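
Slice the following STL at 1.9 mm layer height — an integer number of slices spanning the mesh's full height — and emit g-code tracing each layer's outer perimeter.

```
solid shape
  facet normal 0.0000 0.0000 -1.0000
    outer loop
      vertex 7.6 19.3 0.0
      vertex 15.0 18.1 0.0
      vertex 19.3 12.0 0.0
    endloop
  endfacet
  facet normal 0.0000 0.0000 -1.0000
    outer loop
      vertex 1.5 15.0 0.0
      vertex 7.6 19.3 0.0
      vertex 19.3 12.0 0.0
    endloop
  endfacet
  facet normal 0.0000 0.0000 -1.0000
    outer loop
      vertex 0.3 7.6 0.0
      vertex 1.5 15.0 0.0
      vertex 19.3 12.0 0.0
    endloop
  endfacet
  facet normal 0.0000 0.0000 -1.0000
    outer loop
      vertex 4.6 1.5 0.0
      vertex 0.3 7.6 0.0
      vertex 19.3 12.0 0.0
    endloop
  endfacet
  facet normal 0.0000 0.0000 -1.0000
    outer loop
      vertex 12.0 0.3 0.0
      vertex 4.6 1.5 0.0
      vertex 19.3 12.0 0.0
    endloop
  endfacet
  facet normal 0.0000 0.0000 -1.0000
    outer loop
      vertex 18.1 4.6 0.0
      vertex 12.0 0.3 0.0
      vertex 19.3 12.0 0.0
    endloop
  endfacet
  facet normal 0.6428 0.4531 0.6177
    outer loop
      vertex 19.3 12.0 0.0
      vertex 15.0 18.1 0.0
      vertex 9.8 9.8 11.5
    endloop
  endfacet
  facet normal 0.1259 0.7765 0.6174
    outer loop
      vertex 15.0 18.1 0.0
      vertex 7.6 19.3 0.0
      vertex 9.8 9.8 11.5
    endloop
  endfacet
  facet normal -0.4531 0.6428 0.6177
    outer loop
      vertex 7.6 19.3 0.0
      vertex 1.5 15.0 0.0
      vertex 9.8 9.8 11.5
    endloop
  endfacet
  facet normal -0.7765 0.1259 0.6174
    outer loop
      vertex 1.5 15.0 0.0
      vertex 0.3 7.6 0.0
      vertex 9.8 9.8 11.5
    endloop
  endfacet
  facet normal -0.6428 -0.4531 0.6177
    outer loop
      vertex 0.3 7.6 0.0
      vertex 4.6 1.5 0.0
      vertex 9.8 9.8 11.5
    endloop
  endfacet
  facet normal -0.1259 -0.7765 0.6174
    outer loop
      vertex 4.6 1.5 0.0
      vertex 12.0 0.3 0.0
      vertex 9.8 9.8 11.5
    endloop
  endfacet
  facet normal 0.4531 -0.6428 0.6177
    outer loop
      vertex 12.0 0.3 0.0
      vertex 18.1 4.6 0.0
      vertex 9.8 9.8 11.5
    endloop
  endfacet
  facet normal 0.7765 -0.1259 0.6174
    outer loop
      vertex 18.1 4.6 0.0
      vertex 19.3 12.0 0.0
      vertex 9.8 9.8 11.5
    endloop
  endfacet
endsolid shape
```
; perimeter-only toolpath
G21 ; units = mm
G90 ; absolute positioning
G28 ; home
; layer 1
G0 Z1.9
G0 X17.7 Y11.6
G1 X14.1 Y16.7
G1 X8.0 Y17.7
G1 X2.9 Y14.1
G1 X1.9 Y8.0
G1 X5.5 Y2.9
G1 X11.6 Y1.9
G1 X16.7 Y5.5
G1 X17.7 Y11.6
; layer 2
G0 Z3.8
G0 X16.1 Y11.3
G1 X13.3 Y15.3
G1 X8.3 Y16.1
G1 X4.3 Y13.3
G1 X3.5 Y8.3
G1 X6.3 Y4.3
G1 X11.3 Y3.5
G1 X15.3 Y6.3
G1 X16.1 Y11.3
; layer 3
G0 Z5.8
G0 X14.6 Y10.9
G1 X12.4 Y14.0
G1 X8.7 Y14.6
G1 X5.7 Y12.4
G1 X5.1 Y8.7
G1 X7.2 Y5.7
G1 X10.9 Y5.1
G1 X14.0 Y7.2
G1 X14.6 Y10.9
; layer 4
G0 Z7.7
G0 X13.0 Y10.5
G1 X11.5 Y12.6
G1 X9.1 Y13.0
G1 X7.0 Y11.5
G1 X6.6 Y9.1
G1 X8.1 Y7.0
G1 X10.5 Y6.6
G1 X12.6 Y8.1
G1 X13.0 Y10.5
; layer 5
G0 Z9.6
G0 X11.4 Y10.2
G1 X10.7 Y11.2
G1 X9.4 Y11.4
G1 X8.4 Y10.7
G1 X8.2 Y9.4
G1 X8.9 Y8.4
G1 X10.2 Y8.2
G1 X11.2 Y8.9
G1 X11.4 Y10.2
M2 ; end

The solid is a regular 8-sided pyramid, base circumscribed radius ≈ 9.8 mm, apex at z ≈ 11.5 mm. Slicing at Δz = 1.9 mm — 6 equal slices spanning the solid's height, so layer i sits at z = i·h/6 — gives 5 non-empty perimeters. Each is a 8-segment closed polygon; G0 lifts to the layer z and rapids to the start vertex, then G1 traces the edges. The cross-section shrinks linearly with z (the slice at the apex is degenerate and omitted).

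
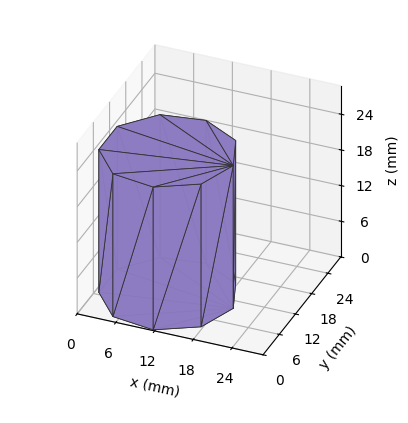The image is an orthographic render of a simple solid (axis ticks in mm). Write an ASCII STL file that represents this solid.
Reading the render: the shape is a regular 9-sided prism (a cylinder approximated with 9 flat sides), circumscribed radius ≈ 10 mm, height ≈ 24 mm (dimensions read to the nearest mm from the axis ticks). For the STL, each face is triangulated and given an outward normal.

solid part
  facet normal 0.0000 0.0000 -1.0000
    outer loop
      vertex 11.7 19.8 0.0
      vertex 17.7 16.4 0.0
      vertex 20.0 10.0 0.0
    endloop
  endfacet
  facet normal 0.0000 0.0000 -1.0000
    outer loop
      vertex 5.0 18.7 0.0
      vertex 11.7 19.8 0.0
      vertex 20.0 10.0 0.0
    endloop
  endfacet
  facet normal 0.0000 0.0000 -1.0000
    outer loop
      vertex 0.6 13.4 0.0
      vertex 5.0 18.7 0.0
      vertex 20.0 10.0 0.0
    endloop
  endfacet
  facet normal 0.0000 0.0000 -1.0000
    outer loop
      vertex 0.6 6.6 0.0
      vertex 0.6 13.4 0.0
      vertex 20.0 10.0 0.0
    endloop
  endfacet
  facet normal 0.0000 0.0000 -1.0000
    outer loop
      vertex 5.0 1.3 0.0
      vertex 0.6 6.6 0.0
      vertex 20.0 10.0 0.0
    endloop
  endfacet
  facet normal 0.0000 0.0000 -1.0000
    outer loop
      vertex 11.7 0.2 0.0
      vertex 5.0 1.3 0.0
      vertex 20.0 10.0 0.0
    endloop
  endfacet
  facet normal 0.0000 0.0000 -1.0000
    outer loop
      vertex 17.7 3.6 0.0
      vertex 11.7 0.2 0.0
      vertex 20.0 10.0 0.0
    endloop
  endfacet
  facet normal 0.0000 0.0000 1.0000
    outer loop
      vertex 20.0 10.0 24.0
      vertex 17.7 16.4 24.0
      vertex 11.7 19.8 24.0
    endloop
  endfacet
  facet normal 0.0000 0.0000 1.0000
    outer loop
      vertex 20.0 10.0 24.0
      vertex 11.7 19.8 24.0
      vertex 5.0 18.7 24.0
    endloop
  endfacet
  facet normal 0.0000 0.0000 1.0000
    outer loop
      vertex 20.0 10.0 24.0
      vertex 5.0 18.7 24.0
      vertex 0.6 13.4 24.0
    endloop
  endfacet
  facet normal 0.0000 0.0000 1.0000
    outer loop
      vertex 20.0 10.0 24.0
      vertex 0.6 13.4 24.0
      vertex 0.6 6.6 24.0
    endloop
  endfacet
  facet normal 0.0000 0.0000 1.0000
    outer loop
      vertex 20.0 10.0 24.0
      vertex 0.6 6.6 24.0
      vertex 5.0 1.3 24.0
    endloop
  endfacet
  facet normal 0.0000 0.0000 1.0000
    outer loop
      vertex 20.0 10.0 24.0
      vertex 5.0 1.3 24.0
      vertex 11.7 0.2 24.0
    endloop
  endfacet
  facet normal 0.0000 0.0000 1.0000
    outer loop
      vertex 20.0 10.0 24.0
      vertex 11.7 0.2 24.0
      vertex 17.7 3.6 24.0
    endloop
  endfacet
  facet normal 0.9411 0.3382 0.0000
    outer loop
      vertex 20.0 10.0 0.0
      vertex 17.7 16.4 0.0
      vertex 17.7 16.4 24.0
    endloop
  endfacet
  facet normal 0.9411 0.3382 0.0000
    outer loop
      vertex 20.0 10.0 0.0
      vertex 17.7 16.4 24.0
      vertex 20.0 10.0 24.0
    endloop
  endfacet
  facet normal 0.4930 0.8700 0.0000
    outer loop
      vertex 17.7 16.4 0.0
      vertex 11.7 19.8 0.0
      vertex 11.7 19.8 24.0
    endloop
  endfacet
  facet normal 0.4930 0.8700 0.0000
    outer loop
      vertex 17.7 16.4 0.0
      vertex 11.7 19.8 24.0
      vertex 17.7 16.4 24.0
    endloop
  endfacet
  facet normal -0.1620 0.9868 0.0000
    outer loop
      vertex 11.7 19.8 0.0
      vertex 5.0 18.7 0.0
      vertex 5.0 18.7 24.0
    endloop
  endfacet
  facet normal -0.1620 0.9868 0.0000
    outer loop
      vertex 11.7 19.8 0.0
      vertex 5.0 18.7 24.0
      vertex 11.7 19.8 24.0
    endloop
  endfacet
  facet normal -0.7694 0.6388 0.0000
    outer loop
      vertex 5.0 18.7 0.0
      vertex 0.6 13.4 0.0
      vertex 0.6 13.4 24.0
    endloop
  endfacet
  facet normal -0.7694 0.6388 0.0000
    outer loop
      vertex 5.0 18.7 0.0
      vertex 0.6 13.4 24.0
      vertex 5.0 18.7 24.0
    endloop
  endfacet
  facet normal -1.0000 0.0000 0.0000
    outer loop
      vertex 0.6 13.4 0.0
      vertex 0.6 6.6 0.0
      vertex 0.6 6.6 24.0
    endloop
  endfacet
  facet normal -1.0000 0.0000 0.0000
    outer loop
      vertex 0.6 13.4 0.0
      vertex 0.6 6.6 24.0
      vertex 0.6 13.4 24.0
    endloop
  endfacet
  facet normal -0.7694 -0.6388 0.0000
    outer loop
      vertex 0.6 6.6 0.0
      vertex 5.0 1.3 0.0
      vertex 5.0 1.3 24.0
    endloop
  endfacet
  facet normal -0.7694 -0.6388 0.0000
    outer loop
      vertex 0.6 6.6 0.0
      vertex 5.0 1.3 24.0
      vertex 0.6 6.6 24.0
    endloop
  endfacet
  facet normal -0.1620 -0.9868 0.0000
    outer loop
      vertex 5.0 1.3 0.0
      vertex 11.7 0.2 0.0
      vertex 11.7 0.2 24.0
    endloop
  endfacet
  facet normal -0.1620 -0.9868 0.0000
    outer loop
      vertex 5.0 1.3 0.0
      vertex 11.7 0.2 24.0
      vertex 5.0 1.3 24.0
    endloop
  endfacet
  facet normal 0.4930 -0.8700 0.0000
    outer loop
      vertex 11.7 0.2 0.0
      vertex 17.7 3.6 0.0
      vertex 17.7 3.6 24.0
    endloop
  endfacet
  facet normal 0.4930 -0.8700 0.0000
    outer loop
      vertex 11.7 0.2 0.0
      vertex 17.7 3.6 24.0
      vertex 11.7 0.2 24.0
    endloop
  endfacet
  facet normal 0.9411 -0.3382 0.0000
    outer loop
      vertex 17.7 3.6 0.0
      vertex 20.0 10.0 0.0
      vertex 20.0 10.0 24.0
    endloop
  endfacet
  facet normal 0.9411 -0.3382 0.0000
    outer loop
      vertex 17.7 3.6 0.0
      vertex 20.0 10.0 24.0
      vertex 17.7 3.6 24.0
    endloop
  endfacet
endsolid part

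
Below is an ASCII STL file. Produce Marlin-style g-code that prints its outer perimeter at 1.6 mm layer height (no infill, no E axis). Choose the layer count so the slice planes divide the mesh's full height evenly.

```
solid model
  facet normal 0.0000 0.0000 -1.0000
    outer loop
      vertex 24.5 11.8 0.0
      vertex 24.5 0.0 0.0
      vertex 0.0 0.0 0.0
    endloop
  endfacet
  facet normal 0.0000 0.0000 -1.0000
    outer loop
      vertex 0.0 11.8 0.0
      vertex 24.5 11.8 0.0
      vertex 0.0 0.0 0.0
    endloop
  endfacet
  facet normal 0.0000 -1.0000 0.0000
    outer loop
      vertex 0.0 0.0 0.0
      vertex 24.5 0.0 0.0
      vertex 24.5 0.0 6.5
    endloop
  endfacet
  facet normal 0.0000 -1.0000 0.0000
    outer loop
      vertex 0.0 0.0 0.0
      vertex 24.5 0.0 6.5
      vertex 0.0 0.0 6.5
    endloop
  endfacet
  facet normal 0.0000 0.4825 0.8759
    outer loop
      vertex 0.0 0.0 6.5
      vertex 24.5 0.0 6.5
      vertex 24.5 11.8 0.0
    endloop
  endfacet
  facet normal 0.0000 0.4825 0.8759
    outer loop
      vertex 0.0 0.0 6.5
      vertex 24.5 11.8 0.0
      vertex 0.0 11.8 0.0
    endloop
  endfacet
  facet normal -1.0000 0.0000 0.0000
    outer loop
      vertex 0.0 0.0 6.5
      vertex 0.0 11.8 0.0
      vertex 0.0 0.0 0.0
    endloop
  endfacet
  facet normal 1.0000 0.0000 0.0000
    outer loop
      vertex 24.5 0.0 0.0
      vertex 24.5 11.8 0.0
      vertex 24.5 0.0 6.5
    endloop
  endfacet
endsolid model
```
; perimeter-only toolpath
G21 ; units = mm
G90 ; absolute positioning
G28 ; home
; layer 1
G0 Z1.6
G0 X0.0 Y0.0
G1 X24.5 Y0.0
G1 X24.5 Y8.9
G1 X0.0 Y8.9
G1 X0.0 Y0.0
; layer 2
G0 Z3.2
G0 X0.0 Y0.0
G1 X24.5 Y0.0
G1 X24.5 Y5.9
G1 X0.0 Y5.9
G1 X0.0 Y0.0
; layer 3
G0 Z4.9
G0 X0.0 Y0.0
G1 X24.5 Y0.0
G1 X24.5 Y3.0
G1 X0.0 Y3.0
G1 X0.0 Y0.0
M2 ; end

The solid is a wedge (ramp): 24.5 × 11.8 mm base, rising to 6.5 mm along the y=0 edge and sloping linearly to z=0 at y=11.8. Slicing at Δz = 1.6 mm — 4 equal slices spanning the solid's height, so layer i sits at z = i·h/4 — gives 3 non-empty perimeters. Each is a 4-segment closed polygon; G0 lifts to the layer z and rapids to the start vertex, then G1 traces the edges. The cross-section shrinks linearly with z (the slice at the apex is degenerate and omitted).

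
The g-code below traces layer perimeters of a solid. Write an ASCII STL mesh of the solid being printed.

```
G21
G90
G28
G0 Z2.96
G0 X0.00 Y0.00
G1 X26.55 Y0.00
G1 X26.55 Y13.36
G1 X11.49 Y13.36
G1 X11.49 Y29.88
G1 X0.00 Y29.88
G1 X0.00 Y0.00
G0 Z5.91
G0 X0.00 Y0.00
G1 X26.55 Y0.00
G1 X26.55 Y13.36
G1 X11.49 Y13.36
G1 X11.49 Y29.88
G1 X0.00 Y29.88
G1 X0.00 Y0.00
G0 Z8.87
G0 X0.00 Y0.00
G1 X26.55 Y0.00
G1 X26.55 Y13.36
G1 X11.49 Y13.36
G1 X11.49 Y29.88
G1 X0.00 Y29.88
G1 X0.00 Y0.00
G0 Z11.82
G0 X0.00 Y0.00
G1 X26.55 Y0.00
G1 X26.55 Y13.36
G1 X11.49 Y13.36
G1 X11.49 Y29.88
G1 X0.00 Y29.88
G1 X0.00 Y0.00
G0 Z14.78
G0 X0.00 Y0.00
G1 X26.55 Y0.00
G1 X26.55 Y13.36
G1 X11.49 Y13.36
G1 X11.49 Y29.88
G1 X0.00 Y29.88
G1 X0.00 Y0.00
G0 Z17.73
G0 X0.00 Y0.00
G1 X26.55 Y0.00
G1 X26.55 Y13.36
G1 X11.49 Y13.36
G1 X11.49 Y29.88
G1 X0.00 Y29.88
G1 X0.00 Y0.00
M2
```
solid part
  facet normal 0.0000 0.0000 -1.0000
    outer loop
      vertex 26.55 13.36 0.00
      vertex 26.55 0.00 0.00
      vertex 0.00 0.00 0.00
    endloop
  endfacet
  facet normal 0.0000 0.0000 -1.0000
    outer loop
      vertex 11.49 13.36 0.00
      vertex 26.55 13.36 0.00
      vertex 0.00 0.00 0.00
    endloop
  endfacet
  facet normal 0.0000 0.0000 -1.0000
    outer loop
      vertex 11.49 29.88 0.00
      vertex 11.49 13.36 0.00
      vertex 0.00 0.00 0.00
    endloop
  endfacet
  facet normal 0.0000 0.0000 -1.0000
    outer loop
      vertex 0.00 29.88 0.00
      vertex 11.49 29.88 0.00
      vertex 0.00 0.00 0.00
    endloop
  endfacet
  facet normal 0.0000 0.0000 1.0000
    outer loop
      vertex 0.00 0.00 17.73
      vertex 26.55 0.00 17.73
      vertex 26.55 13.36 17.73
    endloop
  endfacet
  facet normal 0.0000 0.0000 1.0000
    outer loop
      vertex 0.00 0.00 17.73
      vertex 26.55 13.36 17.73
      vertex 11.49 13.36 17.73
    endloop
  endfacet
  facet normal 0.0000 0.0000 1.0000
    outer loop
      vertex 0.00 0.00 17.73
      vertex 11.49 13.36 17.73
      vertex 11.49 29.88 17.73
    endloop
  endfacet
  facet normal 0.0000 0.0000 1.0000
    outer loop
      vertex 0.00 0.00 17.73
      vertex 11.49 29.88 17.73
      vertex 0.00 29.88 17.73
    endloop
  endfacet
  facet normal 0.0000 -1.0000 0.0000
    outer loop
      vertex 0.00 0.00 0.00
      vertex 26.55 0.00 0.00
      vertex 26.55 0.00 17.73
    endloop
  endfacet
  facet normal 0.0000 -1.0000 0.0000
    outer loop
      vertex 0.00 0.00 0.00
      vertex 26.55 0.00 17.73
      vertex 0.00 0.00 17.73
    endloop
  endfacet
  facet normal 1.0000 0.0000 0.0000
    outer loop
      vertex 26.55 0.00 0.00
      vertex 26.55 13.36 0.00
      vertex 26.55 13.36 17.73
    endloop
  endfacet
  facet normal 1.0000 0.0000 0.0000
    outer loop
      vertex 26.55 0.00 0.00
      vertex 26.55 13.36 17.73
      vertex 26.55 0.00 17.73
    endloop
  endfacet
  facet normal 0.0000 1.0000 0.0000
    outer loop
      vertex 26.55 13.36 0.00
      vertex 11.49 13.36 0.00
      vertex 11.49 13.36 17.73
    endloop
  endfacet
  facet normal 0.0000 1.0000 0.0000
    outer loop
      vertex 26.55 13.36 0.00
      vertex 11.49 13.36 17.73
      vertex 26.55 13.36 17.73
    endloop
  endfacet
  facet normal 1.0000 0.0000 0.0000
    outer loop
      vertex 11.49 13.36 0.00
      vertex 11.49 29.88 0.00
      vertex 11.49 29.88 17.73
    endloop
  endfacet
  facet normal 1.0000 0.0000 0.0000
    outer loop
      vertex 11.49 13.36 0.00
      vertex 11.49 29.88 17.73
      vertex 11.49 13.36 17.73
    endloop
  endfacet
  facet normal 0.0000 1.0000 0.0000
    outer loop
      vertex 11.49 29.88 0.00
      vertex 0.00 29.88 0.00
      vertex 0.00 29.88 17.73
    endloop
  endfacet
  facet normal 0.0000 1.0000 0.0000
    outer loop
      vertex 11.49 29.88 0.00
      vertex 0.00 29.88 17.73
      vertex 11.49 29.88 17.73
    endloop
  endfacet
  facet normal -1.0000 0.0000 0.0000
    outer loop
      vertex 0.00 29.88 0.00
      vertex 0.00 0.00 0.00
      vertex 0.00 0.00 17.73
    endloop
  endfacet
  facet normal -1.0000 0.0000 0.0000
    outer loop
      vertex 0.00 29.88 0.00
      vertex 0.00 0.00 17.73
      vertex 0.00 29.88 17.73
    endloop
  endfacet
endsolid part

The G0 Z moves step by Δz≈2.96 mm. Every layer's G1 loop is the same polygon, so the solid is a straight extrusion of it from z=0 to z≈17.7. Closing with flat bottom and top caps and triangulating gives 20 facets — an L-shaped prism: outer 26.6 × 29.9 mm, arm thicknesses ≈ 13.4 mm (horizontal) and 11.5 mm (vertical), extruded 17.7 mm in z.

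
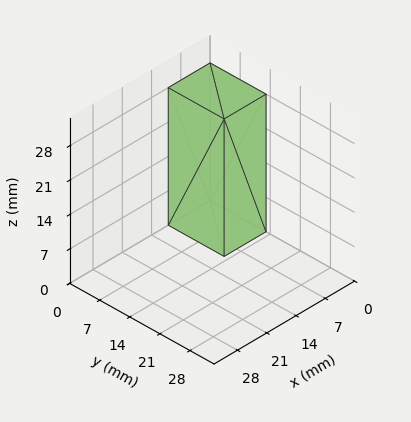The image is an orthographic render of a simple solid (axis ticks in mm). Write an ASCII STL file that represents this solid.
Reading the render: the shape is a rectangular box, roughly 10 × 13 mm footprint and 28 mm tall (dimensions read to the nearest mm from the axis ticks). For the STL, each face is triangulated and given an outward normal.

solid part
  facet normal 0.0000 0.0000 -1.0000
    outer loop
      vertex 10.0 13.0 0.0
      vertex 10.0 0.0 0.0
      vertex 0.0 0.0 0.0
    endloop
  endfacet
  facet normal 0.0000 0.0000 -1.0000
    outer loop
      vertex 0.0 13.0 0.0
      vertex 10.0 13.0 0.0
      vertex 0.0 0.0 0.0
    endloop
  endfacet
  facet normal 0.0000 0.0000 1.0000
    outer loop
      vertex 0.0 0.0 28.0
      vertex 10.0 0.0 28.0
      vertex 10.0 13.0 28.0
    endloop
  endfacet
  facet normal 0.0000 0.0000 1.0000
    outer loop
      vertex 0.0 0.0 28.0
      vertex 10.0 13.0 28.0
      vertex 0.0 13.0 28.0
    endloop
  endfacet
  facet normal 0.0000 -1.0000 0.0000
    outer loop
      vertex 0.0 0.0 0.0
      vertex 10.0 0.0 0.0
      vertex 10.0 0.0 28.0
    endloop
  endfacet
  facet normal 0.0000 -1.0000 0.0000
    outer loop
      vertex 0.0 0.0 0.0
      vertex 10.0 0.0 28.0
      vertex 0.0 0.0 28.0
    endloop
  endfacet
  facet normal 0.0000 1.0000 0.0000
    outer loop
      vertex 10.0 13.0 28.0
      vertex 10.0 13.0 0.0
      vertex 0.0 13.0 0.0
    endloop
  endfacet
  facet normal 0.0000 1.0000 0.0000
    outer loop
      vertex 0.0 13.0 28.0
      vertex 10.0 13.0 28.0
      vertex 0.0 13.0 0.0
    endloop
  endfacet
  facet normal -1.0000 0.0000 0.0000
    outer loop
      vertex 0.0 13.0 28.0
      vertex 0.0 13.0 0.0
      vertex 0.0 0.0 0.0
    endloop
  endfacet
  facet normal -1.0000 0.0000 0.0000
    outer loop
      vertex 0.0 0.0 28.0
      vertex 0.0 13.0 28.0
      vertex 0.0 0.0 0.0
    endloop
  endfacet
  facet normal 1.0000 0.0000 0.0000
    outer loop
      vertex 10.0 0.0 0.0
      vertex 10.0 13.0 0.0
      vertex 10.0 13.0 28.0
    endloop
  endfacet
  facet normal 1.0000 0.0000 0.0000
    outer loop
      vertex 10.0 0.0 0.0
      vertex 10.0 13.0 28.0
      vertex 10.0 0.0 28.0
    endloop
  endfacet
endsolid part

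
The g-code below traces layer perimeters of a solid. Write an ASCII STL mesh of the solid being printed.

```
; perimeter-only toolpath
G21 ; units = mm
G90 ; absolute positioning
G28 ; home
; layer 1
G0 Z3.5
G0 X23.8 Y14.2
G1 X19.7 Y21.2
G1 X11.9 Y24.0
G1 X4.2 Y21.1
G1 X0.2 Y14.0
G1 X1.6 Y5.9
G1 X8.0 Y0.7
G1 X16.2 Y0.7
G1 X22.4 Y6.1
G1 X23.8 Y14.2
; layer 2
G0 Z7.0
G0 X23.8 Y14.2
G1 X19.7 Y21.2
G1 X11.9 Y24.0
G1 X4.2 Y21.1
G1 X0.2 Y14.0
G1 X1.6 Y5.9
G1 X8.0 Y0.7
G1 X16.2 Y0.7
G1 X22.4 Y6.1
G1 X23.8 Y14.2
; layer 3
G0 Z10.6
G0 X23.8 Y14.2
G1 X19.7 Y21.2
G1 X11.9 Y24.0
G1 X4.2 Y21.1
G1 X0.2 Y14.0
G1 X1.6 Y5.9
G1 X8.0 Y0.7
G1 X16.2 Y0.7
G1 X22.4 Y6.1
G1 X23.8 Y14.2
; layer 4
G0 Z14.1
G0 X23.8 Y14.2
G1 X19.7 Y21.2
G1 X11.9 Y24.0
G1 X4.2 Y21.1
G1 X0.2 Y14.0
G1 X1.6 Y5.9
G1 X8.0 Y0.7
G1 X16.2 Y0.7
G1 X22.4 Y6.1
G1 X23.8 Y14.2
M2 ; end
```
solid part
  facet normal 0.0000 0.0000 -1.0000
    outer loop
      vertex 11.9 24.0 0.0
      vertex 19.7 21.2 0.0
      vertex 23.8 14.2 0.0
    endloop
  endfacet
  facet normal 0.0000 0.0000 -1.0000
    outer loop
      vertex 4.2 21.1 0.0
      vertex 11.9 24.0 0.0
      vertex 23.8 14.2 0.0
    endloop
  endfacet
  facet normal 0.0000 0.0000 -1.0000
    outer loop
      vertex 0.2 14.0 0.0
      vertex 4.2 21.1 0.0
      vertex 23.8 14.2 0.0
    endloop
  endfacet
  facet normal 0.0000 0.0000 -1.0000
    outer loop
      vertex 1.6 5.9 0.0
      vertex 0.2 14.0 0.0
      vertex 23.8 14.2 0.0
    endloop
  endfacet
  facet normal 0.0000 0.0000 -1.0000
    outer loop
      vertex 8.0 0.7 0.0
      vertex 1.6 5.9 0.0
      vertex 23.8 14.2 0.0
    endloop
  endfacet
  facet normal 0.0000 0.0000 -1.0000
    outer loop
      vertex 16.2 0.7 0.0
      vertex 8.0 0.7 0.0
      vertex 23.8 14.2 0.0
    endloop
  endfacet
  facet normal 0.0000 0.0000 -1.0000
    outer loop
      vertex 22.4 6.1 0.0
      vertex 16.2 0.7 0.0
      vertex 23.8 14.2 0.0
    endloop
  endfacet
  facet normal 0.0000 0.0000 1.0000
    outer loop
      vertex 23.8 14.2 14.1
      vertex 19.7 21.2 14.1
      vertex 11.9 24.0 14.1
    endloop
  endfacet
  facet normal 0.0000 0.0000 1.0000
    outer loop
      vertex 23.8 14.2 14.1
      vertex 11.9 24.0 14.1
      vertex 4.2 21.1 14.1
    endloop
  endfacet
  facet normal 0.0000 0.0000 1.0000
    outer loop
      vertex 23.8 14.2 14.1
      vertex 4.2 21.1 14.1
      vertex 0.2 14.0 14.1
    endloop
  endfacet
  facet normal 0.0000 0.0000 1.0000
    outer loop
      vertex 23.8 14.2 14.1
      vertex 0.2 14.0 14.1
      vertex 1.6 5.9 14.1
    endloop
  endfacet
  facet normal 0.0000 0.0000 1.0000
    outer loop
      vertex 23.8 14.2 14.1
      vertex 1.6 5.9 14.1
      vertex 8.0 0.7 14.1
    endloop
  endfacet
  facet normal 0.0000 0.0000 1.0000
    outer loop
      vertex 23.8 14.2 14.1
      vertex 8.0 0.7 14.1
      vertex 16.2 0.7 14.1
    endloop
  endfacet
  facet normal 0.0000 0.0000 1.0000
    outer loop
      vertex 23.8 14.2 14.1
      vertex 16.2 0.7 14.1
      vertex 22.4 6.1 14.1
    endloop
  endfacet
  facet normal 0.8629 0.5054 0.0000
    outer loop
      vertex 23.8 14.2 0.0
      vertex 19.7 21.2 0.0
      vertex 19.7 21.2 14.1
    endloop
  endfacet
  facet normal 0.8629 0.5054 0.0000
    outer loop
      vertex 23.8 14.2 0.0
      vertex 19.7 21.2 14.1
      vertex 23.8 14.2 14.1
    endloop
  endfacet
  facet normal 0.3379 0.9412 0.0000
    outer loop
      vertex 19.7 21.2 0.0
      vertex 11.9 24.0 0.0
      vertex 11.9 24.0 14.1
    endloop
  endfacet
  facet normal 0.3379 0.9412 0.0000
    outer loop
      vertex 19.7 21.2 0.0
      vertex 11.9 24.0 14.1
      vertex 19.7 21.2 14.1
    endloop
  endfacet
  facet normal -0.3525 0.9358 0.0000
    outer loop
      vertex 11.9 24.0 0.0
      vertex 4.2 21.1 0.0
      vertex 4.2 21.1 14.1
    endloop
  endfacet
  facet normal -0.3525 0.9358 0.0000
    outer loop
      vertex 11.9 24.0 0.0
      vertex 4.2 21.1 14.1
      vertex 11.9 24.0 14.1
    endloop
  endfacet
  facet normal -0.8712 0.4908 0.0000
    outer loop
      vertex 4.2 21.1 0.0
      vertex 0.2 14.0 0.0
      vertex 0.2 14.0 14.1
    endloop
  endfacet
  facet normal -0.8712 0.4908 0.0000
    outer loop
      vertex 4.2 21.1 0.0
      vertex 0.2 14.0 14.1
      vertex 4.2 21.1 14.1
    endloop
  endfacet
  facet normal -0.9854 -0.1703 0.0000
    outer loop
      vertex 0.2 14.0 0.0
      vertex 1.6 5.9 0.0
      vertex 1.6 5.9 14.1
    endloop
  endfacet
  facet normal -0.9854 -0.1703 0.0000
    outer loop
      vertex 0.2 14.0 0.0
      vertex 1.6 5.9 14.1
      vertex 0.2 14.0 14.1
    endloop
  endfacet
  facet normal -0.6306 -0.7761 0.0000
    outer loop
      vertex 1.6 5.9 0.0
      vertex 8.0 0.7 0.0
      vertex 8.0 0.7 14.1
    endloop
  endfacet
  facet normal -0.6306 -0.7761 0.0000
    outer loop
      vertex 1.6 5.9 0.0
      vertex 8.0 0.7 14.1
      vertex 1.6 5.9 14.1
    endloop
  endfacet
  facet normal 0.0000 -1.0000 0.0000
    outer loop
      vertex 8.0 0.7 0.0
      vertex 16.2 0.7 0.0
      vertex 16.2 0.7 14.1
    endloop
  endfacet
  facet normal 0.0000 -1.0000 0.0000
    outer loop
      vertex 8.0 0.7 0.0
      vertex 16.2 0.7 14.1
      vertex 8.0 0.7 14.1
    endloop
  endfacet
  facet normal 0.6568 -0.7541 0.0000
    outer loop
      vertex 16.2 0.7 0.0
      vertex 22.4 6.1 0.0
      vertex 22.4 6.1 14.1
    endloop
  endfacet
  facet normal 0.6568 -0.7541 0.0000
    outer loop
      vertex 16.2 0.7 0.0
      vertex 22.4 6.1 14.1
      vertex 16.2 0.7 14.1
    endloop
  endfacet
  facet normal 0.9854 -0.1703 0.0000
    outer loop
      vertex 22.4 6.1 0.0
      vertex 23.8 14.2 0.0
      vertex 23.8 14.2 14.1
    endloop
  endfacet
  facet normal 0.9854 -0.1703 0.0000
    outer loop
      vertex 22.4 6.1 0.0
      vertex 23.8 14.2 14.1
      vertex 22.4 6.1 14.1
    endloop
  endfacet
endsolid part

The G0 Z moves step by Δz≈3.5 mm. Every layer's G1 loop is the same polygon, so the solid is a straight extrusion of it from z=0 to z≈14.1. Closing with flat bottom and top caps and triangulating gives 32 facets — a regular 9-sided prism (a cylinder approximated with 9 flat sides), circumscribed radius ≈ 12 mm, height ≈ 14.1 mm.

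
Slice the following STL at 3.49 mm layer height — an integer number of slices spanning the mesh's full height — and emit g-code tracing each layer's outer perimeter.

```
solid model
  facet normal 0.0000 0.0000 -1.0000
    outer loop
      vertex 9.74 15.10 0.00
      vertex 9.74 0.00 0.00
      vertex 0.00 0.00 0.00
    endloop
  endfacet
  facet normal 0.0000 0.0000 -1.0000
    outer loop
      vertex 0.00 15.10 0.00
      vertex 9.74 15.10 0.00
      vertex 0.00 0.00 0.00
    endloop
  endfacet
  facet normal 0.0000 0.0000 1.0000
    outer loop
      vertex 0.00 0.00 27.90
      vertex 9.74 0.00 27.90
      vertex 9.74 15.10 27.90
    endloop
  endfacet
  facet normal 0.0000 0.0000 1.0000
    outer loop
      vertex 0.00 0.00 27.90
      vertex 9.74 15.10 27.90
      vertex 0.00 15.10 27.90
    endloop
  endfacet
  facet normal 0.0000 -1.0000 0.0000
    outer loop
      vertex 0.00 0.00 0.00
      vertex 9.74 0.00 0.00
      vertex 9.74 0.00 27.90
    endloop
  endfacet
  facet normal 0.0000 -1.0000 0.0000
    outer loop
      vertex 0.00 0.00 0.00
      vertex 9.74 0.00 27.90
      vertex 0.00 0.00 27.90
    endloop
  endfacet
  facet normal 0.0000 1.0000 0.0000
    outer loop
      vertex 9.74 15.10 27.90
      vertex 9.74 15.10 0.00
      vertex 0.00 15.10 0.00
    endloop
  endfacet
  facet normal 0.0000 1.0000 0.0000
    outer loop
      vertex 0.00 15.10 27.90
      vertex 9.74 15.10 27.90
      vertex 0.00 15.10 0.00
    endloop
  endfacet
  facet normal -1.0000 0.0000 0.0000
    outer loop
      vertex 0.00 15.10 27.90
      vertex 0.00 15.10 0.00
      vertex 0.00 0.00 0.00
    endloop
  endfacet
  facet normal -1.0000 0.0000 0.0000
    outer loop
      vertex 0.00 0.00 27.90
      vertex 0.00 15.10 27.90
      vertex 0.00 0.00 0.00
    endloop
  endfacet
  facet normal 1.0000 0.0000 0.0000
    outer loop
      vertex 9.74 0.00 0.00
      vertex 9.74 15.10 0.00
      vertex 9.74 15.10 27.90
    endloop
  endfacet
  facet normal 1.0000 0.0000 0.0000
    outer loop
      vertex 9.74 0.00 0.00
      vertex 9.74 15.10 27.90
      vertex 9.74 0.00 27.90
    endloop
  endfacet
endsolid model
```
; perimeter-only toolpath
G21 ; units = mm
G90 ; absolute positioning
G28 ; home
; layer 1
G0 Z3.49
G0 X0.00 Y0.00
G1 X9.74 Y0.00
G1 X9.74 Y15.10
G1 X0.00 Y15.10
G1 X0.00 Y0.00
; layer 2
G0 Z6.97
G0 X0.00 Y0.00
G1 X9.74 Y0.00
G1 X9.74 Y15.10
G1 X0.00 Y15.10
G1 X0.00 Y0.00
; layer 3
G0 Z10.46
G0 X0.00 Y0.00
G1 X9.74 Y0.00
G1 X9.74 Y15.10
G1 X0.00 Y15.10
G1 X0.00 Y0.00
; layer 4
G0 Z13.95
G0 X0.00 Y0.00
G1 X9.74 Y0.00
G1 X9.74 Y15.10
G1 X0.00 Y15.10
G1 X0.00 Y0.00
; layer 5
G0 Z17.44
G0 X0.00 Y0.00
G1 X9.74 Y0.00
G1 X9.74 Y15.10
G1 X0.00 Y15.10
G1 X0.00 Y0.00
; layer 6
G0 Z20.92
G0 X0.00 Y0.00
G1 X9.74 Y0.00
G1 X9.74 Y15.10
G1 X0.00 Y15.10
G1 X0.00 Y0.00
; layer 7
G0 Z24.41
G0 X0.00 Y0.00
G1 X9.74 Y0.00
G1 X9.74 Y15.10
G1 X0.00 Y15.10
G1 X0.00 Y0.00
; layer 8
G0 Z27.90
G0 X0.00 Y0.00
G1 X9.74 Y0.00
G1 X9.74 Y15.10
G1 X0.00 Y15.10
G1 X0.00 Y0.00
M2 ; end

The solid is a rectangular box, roughly 9.74 × 15.1 mm footprint and 27.9 mm tall. Slicing at Δz = 3.49 mm — 8 equal slices spanning the solid's height, so layer i sits at z = i·h/8 — gives 8 non-empty perimeters. Each is a 4-segment closed polygon; G0 lifts to the layer z and rapids to the start vertex, then G1 traces the edges.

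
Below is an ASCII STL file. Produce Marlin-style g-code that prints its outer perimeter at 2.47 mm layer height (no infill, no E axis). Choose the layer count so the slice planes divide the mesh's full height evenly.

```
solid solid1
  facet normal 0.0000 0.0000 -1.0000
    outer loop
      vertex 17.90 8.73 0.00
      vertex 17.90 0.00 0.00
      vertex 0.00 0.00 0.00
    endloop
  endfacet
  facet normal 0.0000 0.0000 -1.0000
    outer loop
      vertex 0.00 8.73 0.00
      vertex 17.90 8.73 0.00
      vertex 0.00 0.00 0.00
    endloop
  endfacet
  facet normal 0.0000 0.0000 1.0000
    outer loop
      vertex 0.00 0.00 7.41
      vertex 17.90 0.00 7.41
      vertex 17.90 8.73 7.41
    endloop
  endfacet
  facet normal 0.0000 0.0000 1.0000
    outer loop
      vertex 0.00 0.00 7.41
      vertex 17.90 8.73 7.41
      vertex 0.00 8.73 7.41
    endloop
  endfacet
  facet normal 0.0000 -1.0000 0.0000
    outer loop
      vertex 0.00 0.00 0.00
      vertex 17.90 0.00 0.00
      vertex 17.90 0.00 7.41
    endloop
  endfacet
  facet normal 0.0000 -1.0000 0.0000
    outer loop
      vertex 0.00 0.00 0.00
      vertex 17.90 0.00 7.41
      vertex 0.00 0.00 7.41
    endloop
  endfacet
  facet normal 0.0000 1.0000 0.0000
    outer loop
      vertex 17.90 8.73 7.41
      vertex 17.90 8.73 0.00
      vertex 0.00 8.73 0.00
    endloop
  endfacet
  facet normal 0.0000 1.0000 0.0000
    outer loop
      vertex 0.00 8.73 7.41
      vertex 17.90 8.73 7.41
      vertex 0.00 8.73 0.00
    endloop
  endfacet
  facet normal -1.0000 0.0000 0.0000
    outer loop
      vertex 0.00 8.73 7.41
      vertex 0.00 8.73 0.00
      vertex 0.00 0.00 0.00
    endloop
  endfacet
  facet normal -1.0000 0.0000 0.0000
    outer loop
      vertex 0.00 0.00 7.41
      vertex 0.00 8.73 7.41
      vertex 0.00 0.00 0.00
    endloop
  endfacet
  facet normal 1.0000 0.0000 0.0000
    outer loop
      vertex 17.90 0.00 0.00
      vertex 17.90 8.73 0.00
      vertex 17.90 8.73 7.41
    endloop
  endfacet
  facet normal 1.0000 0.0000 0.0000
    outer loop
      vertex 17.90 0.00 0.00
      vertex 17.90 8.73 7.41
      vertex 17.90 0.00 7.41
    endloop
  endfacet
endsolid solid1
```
; perimeter-only toolpath
G21 ; units = mm
G90 ; absolute positioning
G28 ; home
; layer 1
G0 Z2.47
G0 X0.00 Y0.00
G1 X17.90 Y0.00
G1 X17.90 Y8.73
G1 X0.00 Y8.73
G1 X0.00 Y0.00
; layer 2
G0 Z4.94
G0 X0.00 Y0.00
G1 X17.90 Y0.00
G1 X17.90 Y8.73
G1 X0.00 Y8.73
G1 X0.00 Y0.00
; layer 3
G0 Z7.41
G0 X0.00 Y0.00
G1 X17.90 Y0.00
G1 X17.90 Y8.73
G1 X0.00 Y8.73
G1 X0.00 Y0.00
M2 ; end

The solid is a rectangular box, roughly 17.9 × 8.73 mm footprint and 7.41 mm tall. Slicing at Δz = 2.47 mm — 3 equal slices spanning the solid's height, so layer i sits at z = i·h/3 — gives 3 non-empty perimeters. Each is a 4-segment closed polygon; G0 lifts to the layer z and rapids to the start vertex, then G1 traces the edges.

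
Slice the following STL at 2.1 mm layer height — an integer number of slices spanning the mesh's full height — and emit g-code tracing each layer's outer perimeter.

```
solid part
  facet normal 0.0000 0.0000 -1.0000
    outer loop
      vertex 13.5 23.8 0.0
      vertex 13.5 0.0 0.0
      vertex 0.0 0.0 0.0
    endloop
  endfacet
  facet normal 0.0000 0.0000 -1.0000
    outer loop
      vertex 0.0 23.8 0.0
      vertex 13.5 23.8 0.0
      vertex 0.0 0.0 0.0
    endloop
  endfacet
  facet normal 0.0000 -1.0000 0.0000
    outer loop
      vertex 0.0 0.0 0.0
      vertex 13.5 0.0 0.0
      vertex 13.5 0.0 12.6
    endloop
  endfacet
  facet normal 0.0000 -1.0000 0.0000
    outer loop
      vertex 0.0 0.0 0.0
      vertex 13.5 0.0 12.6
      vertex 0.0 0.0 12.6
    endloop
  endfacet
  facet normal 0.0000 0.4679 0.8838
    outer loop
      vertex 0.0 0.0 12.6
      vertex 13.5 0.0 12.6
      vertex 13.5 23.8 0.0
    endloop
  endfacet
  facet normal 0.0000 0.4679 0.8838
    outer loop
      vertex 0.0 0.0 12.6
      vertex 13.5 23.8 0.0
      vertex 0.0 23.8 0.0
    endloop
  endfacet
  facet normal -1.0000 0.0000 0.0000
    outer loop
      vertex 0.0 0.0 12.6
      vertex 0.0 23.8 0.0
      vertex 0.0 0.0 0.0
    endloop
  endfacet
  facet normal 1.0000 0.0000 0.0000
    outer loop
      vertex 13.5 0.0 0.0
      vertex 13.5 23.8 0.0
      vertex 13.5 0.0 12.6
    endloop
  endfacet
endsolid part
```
; perimeter-only toolpath
G21 ; units = mm
G90 ; absolute positioning
G28 ; home
; layer 1
G0 Z2.1
G0 X0.0 Y0.0
G1 X13.5 Y0.0
G1 X13.5 Y19.8
G1 X0.0 Y19.8
G1 X0.0 Y0.0
; layer 2
G0 Z4.2
G0 X0.0 Y0.0
G1 X13.5 Y0.0
G1 X13.5 Y15.9
G1 X0.0 Y15.9
G1 X0.0 Y0.0
; layer 3
G0 Z6.3
G0 X0.0 Y0.0
G1 X13.5 Y0.0
G1 X13.5 Y11.9
G1 X0.0 Y11.9
G1 X0.0 Y0.0
; layer 4
G0 Z8.4
G0 X0.0 Y0.0
G1 X13.5 Y0.0
G1 X13.5 Y7.9
G1 X0.0 Y7.9
G1 X0.0 Y0.0
; layer 5
G0 Z10.5
G0 X0.0 Y0.0
G1 X13.5 Y0.0
G1 X13.5 Y4.0
G1 X0.0 Y4.0
G1 X0.0 Y0.0
M2 ; end

The solid is a wedge (ramp): 13.5 × 23.8 mm base, rising to 12.6 mm along the y=0 edge and sloping linearly to z=0 at y=23.8. Slicing at Δz = 2.1 mm — 6 equal slices spanning the solid's height, so layer i sits at z = i·h/6 — gives 5 non-empty perimeters. Each is a 4-segment closed polygon; G0 lifts to the layer z and rapids to the start vertex, then G1 traces the edges. The cross-section shrinks linearly with z (the slice at the apex is degenerate and omitted).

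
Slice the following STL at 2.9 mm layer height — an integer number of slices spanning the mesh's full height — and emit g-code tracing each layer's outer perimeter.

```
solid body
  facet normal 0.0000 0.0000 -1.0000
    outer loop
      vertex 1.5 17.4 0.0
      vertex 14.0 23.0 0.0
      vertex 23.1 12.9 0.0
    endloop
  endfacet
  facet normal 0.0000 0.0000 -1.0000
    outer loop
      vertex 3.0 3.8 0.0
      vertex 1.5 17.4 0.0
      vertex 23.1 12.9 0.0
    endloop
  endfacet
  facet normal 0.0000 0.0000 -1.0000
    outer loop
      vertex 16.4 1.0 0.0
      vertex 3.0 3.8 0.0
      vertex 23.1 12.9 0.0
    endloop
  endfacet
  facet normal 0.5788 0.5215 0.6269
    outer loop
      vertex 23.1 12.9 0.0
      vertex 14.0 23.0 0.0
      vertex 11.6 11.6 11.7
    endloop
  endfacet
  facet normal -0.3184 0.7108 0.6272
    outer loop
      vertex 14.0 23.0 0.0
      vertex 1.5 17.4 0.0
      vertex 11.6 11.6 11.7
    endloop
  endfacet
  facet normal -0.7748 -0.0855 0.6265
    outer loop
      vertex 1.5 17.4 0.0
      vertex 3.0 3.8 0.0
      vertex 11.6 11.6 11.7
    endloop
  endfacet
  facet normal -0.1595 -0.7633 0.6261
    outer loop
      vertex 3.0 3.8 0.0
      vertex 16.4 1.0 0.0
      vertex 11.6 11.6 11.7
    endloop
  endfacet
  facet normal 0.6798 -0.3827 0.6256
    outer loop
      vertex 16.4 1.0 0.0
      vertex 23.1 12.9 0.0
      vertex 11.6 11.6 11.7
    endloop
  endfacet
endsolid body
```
; perimeter-only toolpath
G21 ; units = mm
G90 ; absolute positioning
G28 ; home
; layer 1
G0 Z2.9
G0 X20.2 Y12.6
G1 X13.4 Y20.1
G1 X4.0 Y15.9
G1 X5.2 Y5.8
G1 X15.2 Y3.6
G1 X20.2 Y12.6
; layer 2
G0 Z5.8
G0 X17.4 Y12.2
G1 X12.8 Y17.3
G1 X6.5 Y14.5
G1 X7.3 Y7.7
G1 X14.0 Y6.3
G1 X17.4 Y12.2
; layer 3
G0 Z8.8
G0 X14.5 Y11.9
G1 X12.2 Y14.5
G1 X9.1 Y13.1
G1 X9.4 Y9.7
G1 X12.8 Y8.9
G1 X14.5 Y11.9
M2 ; end

The solid is a regular 5-sided pyramid, base circumscribed radius ≈ 11.6 mm, apex at z ≈ 11.7 mm. Slicing at Δz = 2.9 mm — 4 equal slices spanning the solid's height, so layer i sits at z = i·h/4 — gives 3 non-empty perimeters. Each is a 5-segment closed polygon; G0 lifts to the layer z and rapids to the start vertex, then G1 traces the edges. The cross-section shrinks linearly with z (the slice at the apex is degenerate and omitted).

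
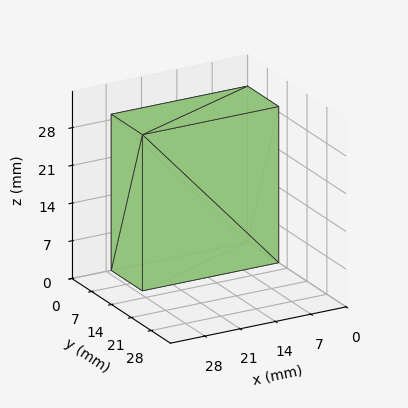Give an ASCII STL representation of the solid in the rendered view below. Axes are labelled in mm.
Reading the render: the shape is a rectangular box, roughly 27 × 11 mm footprint and 29 mm tall (dimensions read to the nearest mm from the axis ticks). For the STL, each face is triangulated and given an outward normal.

solid part
  facet normal 0.0000 0.0000 -1.0000
    outer loop
      vertex 27.000 11.000 0.000
      vertex 27.000 0.000 0.000
      vertex 0.000 0.000 0.000
    endloop
  endfacet
  facet normal 0.0000 0.0000 -1.0000
    outer loop
      vertex 0.000 11.000 0.000
      vertex 27.000 11.000 0.000
      vertex 0.000 0.000 0.000
    endloop
  endfacet
  facet normal 0.0000 0.0000 1.0000
    outer loop
      vertex 0.000 0.000 29.000
      vertex 27.000 0.000 29.000
      vertex 27.000 11.000 29.000
    endloop
  endfacet
  facet normal 0.0000 0.0000 1.0000
    outer loop
      vertex 0.000 0.000 29.000
      vertex 27.000 11.000 29.000
      vertex 0.000 11.000 29.000
    endloop
  endfacet
  facet normal 0.0000 -1.0000 0.0000
    outer loop
      vertex 0.000 0.000 0.000
      vertex 27.000 0.000 0.000
      vertex 27.000 0.000 29.000
    endloop
  endfacet
  facet normal 0.0000 -1.0000 0.0000
    outer loop
      vertex 0.000 0.000 0.000
      vertex 27.000 0.000 29.000
      vertex 0.000 0.000 29.000
    endloop
  endfacet
  facet normal 0.0000 1.0000 0.0000
    outer loop
      vertex 27.000 11.000 29.000
      vertex 27.000 11.000 0.000
      vertex 0.000 11.000 0.000
    endloop
  endfacet
  facet normal 0.0000 1.0000 0.0000
    outer loop
      vertex 0.000 11.000 29.000
      vertex 27.000 11.000 29.000
      vertex 0.000 11.000 0.000
    endloop
  endfacet
  facet normal -1.0000 0.0000 0.0000
    outer loop
      vertex 0.000 11.000 29.000
      vertex 0.000 11.000 0.000
      vertex 0.000 0.000 0.000
    endloop
  endfacet
  facet normal -1.0000 0.0000 0.0000
    outer loop
      vertex 0.000 0.000 29.000
      vertex 0.000 11.000 29.000
      vertex 0.000 0.000 0.000
    endloop
  endfacet
  facet normal 1.0000 0.0000 0.0000
    outer loop
      vertex 27.000 0.000 0.000
      vertex 27.000 11.000 0.000
      vertex 27.000 11.000 29.000
    endloop
  endfacet
  facet normal 1.0000 0.0000 0.0000
    outer loop
      vertex 27.000 0.000 0.000
      vertex 27.000 11.000 29.000
      vertex 27.000 0.000 29.000
    endloop
  endfacet
endsolid part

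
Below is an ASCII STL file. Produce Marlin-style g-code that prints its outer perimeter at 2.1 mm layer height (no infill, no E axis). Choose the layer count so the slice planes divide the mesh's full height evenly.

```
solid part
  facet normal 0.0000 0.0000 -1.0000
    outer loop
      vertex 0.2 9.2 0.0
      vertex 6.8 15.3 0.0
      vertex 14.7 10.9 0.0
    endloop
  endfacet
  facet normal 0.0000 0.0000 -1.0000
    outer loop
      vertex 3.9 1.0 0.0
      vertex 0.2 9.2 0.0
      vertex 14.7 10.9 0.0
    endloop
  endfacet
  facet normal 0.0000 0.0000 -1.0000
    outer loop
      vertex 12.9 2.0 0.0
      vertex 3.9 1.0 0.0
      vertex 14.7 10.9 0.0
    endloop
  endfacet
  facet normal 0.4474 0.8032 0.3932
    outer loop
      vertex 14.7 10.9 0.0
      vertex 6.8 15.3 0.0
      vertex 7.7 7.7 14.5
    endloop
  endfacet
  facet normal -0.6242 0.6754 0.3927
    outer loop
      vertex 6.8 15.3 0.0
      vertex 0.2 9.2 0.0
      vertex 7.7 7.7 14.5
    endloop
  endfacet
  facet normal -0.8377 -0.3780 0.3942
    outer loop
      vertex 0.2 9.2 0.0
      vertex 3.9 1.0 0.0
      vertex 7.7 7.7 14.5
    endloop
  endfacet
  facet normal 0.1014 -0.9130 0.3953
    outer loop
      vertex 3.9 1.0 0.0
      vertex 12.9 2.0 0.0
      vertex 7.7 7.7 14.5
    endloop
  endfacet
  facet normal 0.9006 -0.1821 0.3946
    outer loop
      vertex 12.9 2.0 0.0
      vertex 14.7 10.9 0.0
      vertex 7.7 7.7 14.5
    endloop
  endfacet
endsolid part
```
; perimeter-only toolpath
G21 ; units = mm
G90 ; absolute positioning
G28 ; home
; layer 1
G0 Z2.1
G0 X13.7 Y10.4
G1 X6.9 Y14.2
G1 X1.3 Y9.0
G1 X4.4 Y2.0
G1 X12.2 Y2.8
G1 X13.7 Y10.4
; layer 2
G0 Z4.1
G0 X12.7 Y10.0
G1 X7.1 Y13.1
G1 X2.3 Y8.8
G1 X5.0 Y2.9
G1 X11.4 Y3.6
G1 X12.7 Y10.0
; layer 3
G0 Z6.2
G0 X11.7 Y9.5
G1 X7.2 Y12.0
G1 X3.4 Y8.6
G1 X5.5 Y3.9
G1 X10.7 Y4.4
G1 X11.7 Y9.5
; layer 4
G0 Z8.3
G0 X10.7 Y9.1
G1 X7.3 Y11.0
G1 X4.5 Y8.3
G1 X6.1 Y4.8
G1 X9.9 Y5.3
G1 X10.7 Y9.1
; layer 5
G0 Z10.4
G0 X9.7 Y8.6
G1 X7.4 Y9.9
G1 X5.6 Y8.1
G1 X6.6 Y5.8
G1 X9.2 Y6.1
G1 X9.7 Y8.6
; layer 6
G0 Z12.4
G0 X8.7 Y8.2
G1 X7.6 Y8.8
G1 X6.6 Y7.9
G1 X7.2 Y6.7
G1 X8.4 Y6.9
G1 X8.7 Y8.2
M2 ; end

The solid is a regular 5-sided pyramid, base circumscribed radius ≈ 7.7 mm, apex at z ≈ 14.5 mm. Slicing at Δz = 2.1 mm — 7 equal slices spanning the solid's height, so layer i sits at z = i·h/7 — gives 6 non-empty perimeters. Each is a 5-segment closed polygon; G0 lifts to the layer z and rapids to the start vertex, then G1 traces the edges. The cross-section shrinks linearly with z (the slice at the apex is degenerate and omitted).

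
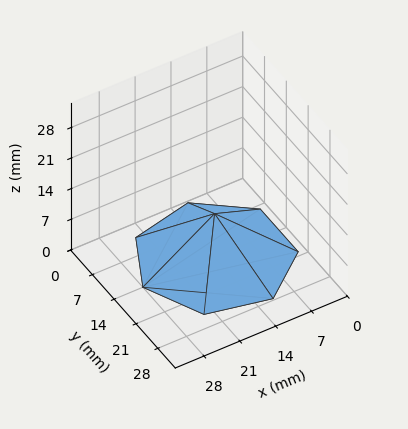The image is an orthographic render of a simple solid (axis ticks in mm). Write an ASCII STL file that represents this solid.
Reading the render: the shape is a regular 7-sided pyramid, base circumscribed radius ≈ 14 mm, apex at z ≈ 10 mm (dimensions read to the nearest mm from the axis ticks). For the STL, each face is triangulated and given an outward normal.

solid part
  facet normal 0.0000 0.0000 -1.0000
    outer loop
      vertex 10.885 27.649 0.000
      vertex 22.729 24.946 0.000
      vertex 28.000 14.000 0.000
    endloop
  endfacet
  facet normal 0.0000 0.0000 -1.0000
    outer loop
      vertex 1.386 20.074 0.000
      vertex 10.885 27.649 0.000
      vertex 28.000 14.000 0.000
    endloop
  endfacet
  facet normal 0.0000 0.0000 -1.0000
    outer loop
      vertex 1.386 7.926 0.000
      vertex 1.386 20.074 0.000
      vertex 28.000 14.000 0.000
    endloop
  endfacet
  facet normal 0.0000 0.0000 -1.0000
    outer loop
      vertex 10.885 0.351 0.000
      vertex 1.386 7.926 0.000
      vertex 28.000 14.000 0.000
    endloop
  endfacet
  facet normal 0.0000 0.0000 -1.0000
    outer loop
      vertex 22.729 3.054 0.000
      vertex 10.885 0.351 0.000
      vertex 28.000 14.000 0.000
    endloop
  endfacet
  facet normal 0.5597 0.2695 0.7836
    outer loop
      vertex 28.000 14.000 0.000
      vertex 22.729 24.946 0.000
      vertex 14.000 14.000 10.000
    endloop
  endfacet
  facet normal 0.1382 0.6057 0.7836
    outer loop
      vertex 22.729 24.946 0.000
      vertex 10.885 27.649 0.000
      vertex 14.000 14.000 10.000
    endloop
  endfacet
  facet normal -0.3873 0.4857 0.7836
    outer loop
      vertex 10.885 27.649 0.000
      vertex 1.386 20.074 0.000
      vertex 14.000 14.000 10.000
    endloop
  endfacet
  facet normal -0.6212 0.0000 0.7836
    outer loop
      vertex 1.386 20.074 0.000
      vertex 1.386 7.926 0.000
      vertex 14.000 14.000 10.000
    endloop
  endfacet
  facet normal -0.3873 -0.4857 0.7836
    outer loop
      vertex 1.386 7.926 0.000
      vertex 10.885 0.351 0.000
      vertex 14.000 14.000 10.000
    endloop
  endfacet
  facet normal 0.1382 -0.6057 0.7836
    outer loop
      vertex 10.885 0.351 0.000
      vertex 22.729 3.054 0.000
      vertex 14.000 14.000 10.000
    endloop
  endfacet
  facet normal 0.5597 -0.2695 0.7836
    outer loop
      vertex 22.729 3.054 0.000
      vertex 28.000 14.000 0.000
      vertex 14.000 14.000 10.000
    endloop
  endfacet
endsolid part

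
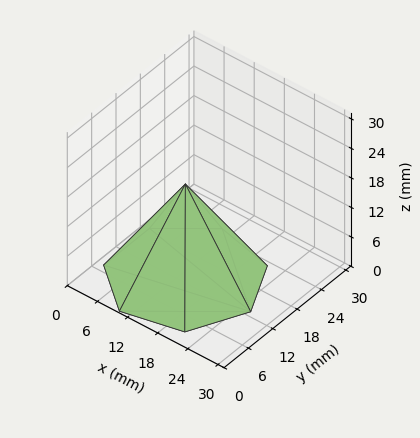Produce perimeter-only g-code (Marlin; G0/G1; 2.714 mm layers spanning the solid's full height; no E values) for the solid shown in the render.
Reading the render: the shape is a regular 7-sided pyramid, base circumscribed radius ≈ 13 mm, apex at z ≈ 19 mm (dimensions read to the nearest mm from the axis ticks). For the g-code, the solid's height is divided into equal slices at the stated Δz and each level perimeter traced with G1 moves after a G0 lift.

; perimeter-only toolpath
G21 ; units = mm
G90 ; absolute positioning
G28 ; home
; layer 1
G0 Z2.714
G0 X24.143 Y13.000
G1 X19.947 Y21.712
G1 X10.520 Y23.863
G1 X2.960 Y17.834
G1 X2.960 Y8.166
G1 X10.520 Y2.137
G1 X19.947 Y4.288
G1 X24.143 Y13.000
; layer 2
G0 Z5.429
G0 X22.286 Y13.000
G1 X18.789 Y20.260
G1 X10.934 Y22.053
G1 X4.634 Y17.029
G1 X4.634 Y8.971
G1 X10.934 Y3.947
G1 X18.789 Y5.740
G1 X22.286 Y13.000
; layer 3
G0 Z8.143
G0 X20.429 Y13.000
G1 X17.631 Y18.808
G1 X11.347 Y20.242
G1 X6.307 Y16.223
G1 X6.307 Y9.777
G1 X11.347 Y5.758
G1 X17.631 Y7.192
G1 X20.429 Y13.000
; layer 4
G0 Z10.857
G0 X18.571 Y13.000
G1 X16.474 Y17.356
G1 X11.760 Y18.432
G1 X7.980 Y15.417
G1 X7.980 Y10.583
G1 X11.760 Y7.568
G1 X16.474 Y8.644
G1 X18.571 Y13.000
; layer 5
G0 Z13.571
G0 X16.714 Y13.000
G1 X15.316 Y15.904
G1 X12.173 Y16.621
G1 X9.653 Y14.611
G1 X9.653 Y11.389
G1 X12.173 Y9.379
G1 X15.316 Y10.096
G1 X16.714 Y13.000
; layer 6
G0 Z16.286
G0 X14.857 Y13.000
G1 X14.158 Y14.452
G1 X12.587 Y14.811
G1 X11.327 Y13.806
G1 X11.327 Y12.194
G1 X12.587 Y11.189
G1 X14.158 Y11.548
G1 X14.857 Y13.000
M2 ; end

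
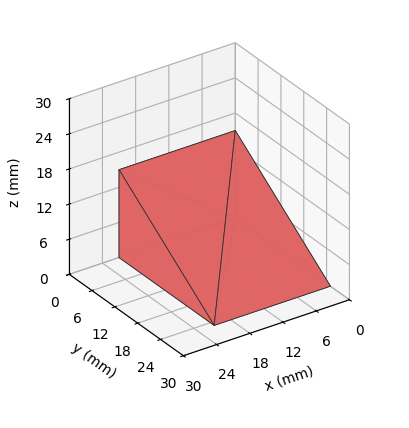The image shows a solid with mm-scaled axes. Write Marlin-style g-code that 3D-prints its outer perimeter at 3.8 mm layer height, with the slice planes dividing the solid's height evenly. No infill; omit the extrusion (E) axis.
Reading the render: the shape is a wedge (ramp): 21 × 25 mm base, rising to 15 mm along the y=0 edge and sloping linearly to z=0 at y=25 (dimensions read to the nearest mm from the axis ticks). For the g-code, the solid's height is divided into equal slices at the stated Δz and each level perimeter traced with G1 moves after a G0 lift.

; perimeter-only toolpath
G21 ; units = mm
G90 ; absolute positioning
G28 ; home
; layer 1
G0 Z3.8
G0 X0.0 Y0.0
G1 X21.0 Y0.0
G1 X21.0 Y18.8
G1 X0.0 Y18.8
G1 X0.0 Y0.0
; layer 2
G0 Z7.5
G0 X0.0 Y0.0
G1 X21.0 Y0.0
G1 X21.0 Y12.5
G1 X0.0 Y12.5
G1 X0.0 Y0.0
; layer 3
G0 Z11.2
G0 X0.0 Y0.0
G1 X21.0 Y0.0
G1 X21.0 Y6.2
G1 X0.0 Y6.2
G1 X0.0 Y0.0
M2 ; end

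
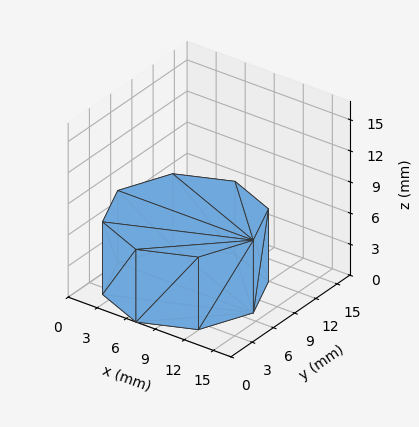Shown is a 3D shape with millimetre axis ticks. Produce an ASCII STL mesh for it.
Reading the render: the shape is a regular 8-sided prism (a cylinder approximated with 8 flat sides), circumscribed radius ≈ 7 mm, height ≈ 7 mm (dimensions read to the nearest mm from the axis ticks). For the STL, each face is triangulated and given an outward normal.

solid part
  facet normal 0.0000 0.0000 -1.0000
    outer loop
      vertex 7.00 14.00 0.00
      vertex 11.95 11.95 0.00
      vertex 14.00 7.00 0.00
    endloop
  endfacet
  facet normal 0.0000 0.0000 -1.0000
    outer loop
      vertex 2.05 11.95 0.00
      vertex 7.00 14.00 0.00
      vertex 14.00 7.00 0.00
    endloop
  endfacet
  facet normal 0.0000 0.0000 -1.0000
    outer loop
      vertex 0.00 7.00 0.00
      vertex 2.05 11.95 0.00
      vertex 14.00 7.00 0.00
    endloop
  endfacet
  facet normal 0.0000 0.0000 -1.0000
    outer loop
      vertex 2.05 2.05 0.00
      vertex 0.00 7.00 0.00
      vertex 14.00 7.00 0.00
    endloop
  endfacet
  facet normal 0.0000 0.0000 -1.0000
    outer loop
      vertex 7.00 0.00 0.00
      vertex 2.05 2.05 0.00
      vertex 14.00 7.00 0.00
    endloop
  endfacet
  facet normal 0.0000 0.0000 -1.0000
    outer loop
      vertex 11.95 2.05 0.00
      vertex 7.00 0.00 0.00
      vertex 14.00 7.00 0.00
    endloop
  endfacet
  facet normal 0.0000 0.0000 1.0000
    outer loop
      vertex 14.00 7.00 7.00
      vertex 11.95 11.95 7.00
      vertex 7.00 14.00 7.00
    endloop
  endfacet
  facet normal 0.0000 0.0000 1.0000
    outer loop
      vertex 14.00 7.00 7.00
      vertex 7.00 14.00 7.00
      vertex 2.05 11.95 7.00
    endloop
  endfacet
  facet normal 0.0000 0.0000 1.0000
    outer loop
      vertex 14.00 7.00 7.00
      vertex 2.05 11.95 7.00
      vertex 0.00 7.00 7.00
    endloop
  endfacet
  facet normal 0.0000 0.0000 1.0000
    outer loop
      vertex 14.00 7.00 7.00
      vertex 0.00 7.00 7.00
      vertex 2.05 2.05 7.00
    endloop
  endfacet
  facet normal 0.0000 0.0000 1.0000
    outer loop
      vertex 14.00 7.00 7.00
      vertex 2.05 2.05 7.00
      vertex 7.00 0.00 7.00
    endloop
  endfacet
  facet normal 0.0000 0.0000 1.0000
    outer loop
      vertex 14.00 7.00 7.00
      vertex 7.00 0.00 7.00
      vertex 11.95 2.05 7.00
    endloop
  endfacet
  facet normal 0.9239 0.3826 0.0000
    outer loop
      vertex 14.00 7.00 0.00
      vertex 11.95 11.95 0.00
      vertex 11.95 11.95 7.00
    endloop
  endfacet
  facet normal 0.9239 0.3826 0.0000
    outer loop
      vertex 14.00 7.00 0.00
      vertex 11.95 11.95 7.00
      vertex 14.00 7.00 7.00
    endloop
  endfacet
  facet normal 0.3826 0.9239 0.0000
    outer loop
      vertex 11.95 11.95 0.00
      vertex 7.00 14.00 0.00
      vertex 7.00 14.00 7.00
    endloop
  endfacet
  facet normal 0.3826 0.9239 0.0000
    outer loop
      vertex 11.95 11.95 0.00
      vertex 7.00 14.00 7.00
      vertex 11.95 11.95 7.00
    endloop
  endfacet
  facet normal -0.3826 0.9239 0.0000
    outer loop
      vertex 7.00 14.00 0.00
      vertex 2.05 11.95 0.00
      vertex 2.05 11.95 7.00
    endloop
  endfacet
  facet normal -0.3826 0.9239 0.0000
    outer loop
      vertex 7.00 14.00 0.00
      vertex 2.05 11.95 7.00
      vertex 7.00 14.00 7.00
    endloop
  endfacet
  facet normal -0.9239 0.3826 0.0000
    outer loop
      vertex 2.05 11.95 0.00
      vertex 0.00 7.00 0.00
      vertex 0.00 7.00 7.00
    endloop
  endfacet
  facet normal -0.9239 0.3826 0.0000
    outer loop
      vertex 2.05 11.95 0.00
      vertex 0.00 7.00 7.00
      vertex 2.05 11.95 7.00
    endloop
  endfacet
  facet normal -0.9239 -0.3826 0.0000
    outer loop
      vertex 0.00 7.00 0.00
      vertex 2.05 2.05 0.00
      vertex 2.05 2.05 7.00
    endloop
  endfacet
  facet normal -0.9239 -0.3826 0.0000
    outer loop
      vertex 0.00 7.00 0.00
      vertex 2.05 2.05 7.00
      vertex 0.00 7.00 7.00
    endloop
  endfacet
  facet normal -0.3826 -0.9239 0.0000
    outer loop
      vertex 2.05 2.05 0.00
      vertex 7.00 0.00 0.00
      vertex 7.00 0.00 7.00
    endloop
  endfacet
  facet normal -0.3826 -0.9239 0.0000
    outer loop
      vertex 2.05 2.05 0.00
      vertex 7.00 0.00 7.00
      vertex 2.05 2.05 7.00
    endloop
  endfacet
  facet normal 0.3826 -0.9239 0.0000
    outer loop
      vertex 7.00 0.00 0.00
      vertex 11.95 2.05 0.00
      vertex 11.95 2.05 7.00
    endloop
  endfacet
  facet normal 0.3826 -0.9239 0.0000
    outer loop
      vertex 7.00 0.00 0.00
      vertex 11.95 2.05 7.00
      vertex 7.00 0.00 7.00
    endloop
  endfacet
  facet normal 0.9239 -0.3826 0.0000
    outer loop
      vertex 11.95 2.05 0.00
      vertex 14.00 7.00 0.00
      vertex 14.00 7.00 7.00
    endloop
  endfacet
  facet normal 0.9239 -0.3826 0.0000
    outer loop
      vertex 11.95 2.05 0.00
      vertex 14.00 7.00 7.00
      vertex 11.95 2.05 7.00
    endloop
  endfacet
endsolid part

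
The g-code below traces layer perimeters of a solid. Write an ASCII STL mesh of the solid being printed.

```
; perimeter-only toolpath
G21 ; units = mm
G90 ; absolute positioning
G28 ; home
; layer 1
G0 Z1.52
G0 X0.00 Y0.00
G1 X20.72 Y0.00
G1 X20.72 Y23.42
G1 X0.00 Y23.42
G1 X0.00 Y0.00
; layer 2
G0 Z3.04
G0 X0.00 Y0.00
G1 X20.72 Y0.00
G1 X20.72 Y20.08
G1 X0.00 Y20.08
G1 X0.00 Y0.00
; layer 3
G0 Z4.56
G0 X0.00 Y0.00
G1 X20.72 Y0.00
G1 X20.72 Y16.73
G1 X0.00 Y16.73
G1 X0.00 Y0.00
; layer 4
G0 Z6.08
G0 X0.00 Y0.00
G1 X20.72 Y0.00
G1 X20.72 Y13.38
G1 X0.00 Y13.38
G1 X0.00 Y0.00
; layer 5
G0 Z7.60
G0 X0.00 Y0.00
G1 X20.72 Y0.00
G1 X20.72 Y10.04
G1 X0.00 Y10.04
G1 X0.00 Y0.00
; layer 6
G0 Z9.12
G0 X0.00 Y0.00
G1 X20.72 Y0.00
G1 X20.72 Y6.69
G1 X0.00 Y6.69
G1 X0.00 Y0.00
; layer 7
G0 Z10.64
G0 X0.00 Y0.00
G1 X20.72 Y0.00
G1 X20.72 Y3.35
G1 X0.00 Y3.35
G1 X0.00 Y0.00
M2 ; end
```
solid part
  facet normal 0.0000 0.0000 -1.0000
    outer loop
      vertex 20.72 26.77 0.00
      vertex 20.72 0.00 0.00
      vertex 0.00 0.00 0.00
    endloop
  endfacet
  facet normal 0.0000 0.0000 -1.0000
    outer loop
      vertex 0.00 26.77 0.00
      vertex 20.72 26.77 0.00
      vertex 0.00 0.00 0.00
    endloop
  endfacet
  facet normal 0.0000 -1.0000 0.0000
    outer loop
      vertex 0.00 0.00 0.00
      vertex 20.72 0.00 0.00
      vertex 20.72 0.00 12.16
    endloop
  endfacet
  facet normal 0.0000 -1.0000 0.0000
    outer loop
      vertex 0.00 0.00 0.00
      vertex 20.72 0.00 12.16
      vertex 0.00 0.00 12.16
    endloop
  endfacet
  facet normal 0.0000 0.4136 0.9105
    outer loop
      vertex 0.00 0.00 12.16
      vertex 20.72 0.00 12.16
      vertex 20.72 26.77 0.00
    endloop
  endfacet
  facet normal 0.0000 0.4136 0.9105
    outer loop
      vertex 0.00 0.00 12.16
      vertex 20.72 26.77 0.00
      vertex 0.00 26.77 0.00
    endloop
  endfacet
  facet normal -1.0000 0.0000 0.0000
    outer loop
      vertex 0.00 0.00 12.16
      vertex 0.00 26.77 0.00
      vertex 0.00 0.00 0.00
    endloop
  endfacet
  facet normal 1.0000 0.0000 0.0000
    outer loop
      vertex 20.72 0.00 0.00
      vertex 20.72 26.77 0.00
      vertex 20.72 0.00 12.16
    endloop
  endfacet
endsolid part

The G0 Z moves step by Δz≈1.52 mm. The G1 loops shrink linearly with z, so the solid tapers from its base footprint up to z≈12.2. Closing with a flat bottom cap and the tapered top and triangulating gives 8 facets — a wedge (ramp): 20.7 × 26.8 mm base, rising to 12.2 mm along the y=0 edge and sloping linearly to z=0 at y=26.8.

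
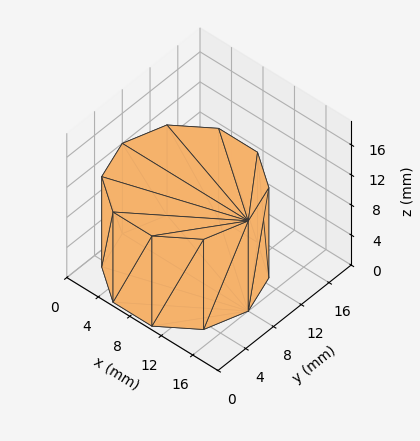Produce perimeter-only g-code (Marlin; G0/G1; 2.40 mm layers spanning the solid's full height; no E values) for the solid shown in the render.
Reading the render: the shape is a regular 10-sided prism (a cylinder approximated with 10 flat sides), circumscribed radius ≈ 8 mm, height ≈ 12 mm (dimensions read to the nearest mm from the axis ticks). For the g-code, the solid's height is divided into equal slices at the stated Δz and each level perimeter traced with G1 moves after a G0 lift.

; perimeter-only toolpath
G21 ; units = mm
G90 ; absolute positioning
G28 ; home
; layer 1
G0 Z2.40
G0 X16.00 Y8.00
G1 X14.47 Y12.70
G1 X10.47 Y15.61
G1 X5.53 Y15.61
G1 X1.53 Y12.70
G1 X0.00 Y8.00
G1 X1.53 Y3.30
G1 X5.53 Y0.39
G1 X10.47 Y0.39
G1 X14.47 Y3.30
G1 X16.00 Y8.00
; layer 2
G0 Z4.80
G0 X16.00 Y8.00
G1 X14.47 Y12.70
G1 X10.47 Y15.61
G1 X5.53 Y15.61
G1 X1.53 Y12.70
G1 X0.00 Y8.00
G1 X1.53 Y3.30
G1 X5.53 Y0.39
G1 X10.47 Y0.39
G1 X14.47 Y3.30
G1 X16.00 Y8.00
; layer 3
G0 Z7.20
G0 X16.00 Y8.00
G1 X14.47 Y12.70
G1 X10.47 Y15.61
G1 X5.53 Y15.61
G1 X1.53 Y12.70
G1 X0.00 Y8.00
G1 X1.53 Y3.30
G1 X5.53 Y0.39
G1 X10.47 Y0.39
G1 X14.47 Y3.30
G1 X16.00 Y8.00
; layer 4
G0 Z9.60
G0 X16.00 Y8.00
G1 X14.47 Y12.70
G1 X10.47 Y15.61
G1 X5.53 Y15.61
G1 X1.53 Y12.70
G1 X0.00 Y8.00
G1 X1.53 Y3.30
G1 X5.53 Y0.39
G1 X10.47 Y0.39
G1 X14.47 Y3.30
G1 X16.00 Y8.00
; layer 5
G0 Z12.00
G0 X16.00 Y8.00
G1 X14.47 Y12.70
G1 X10.47 Y15.61
G1 X5.53 Y15.61
G1 X1.53 Y12.70
G1 X0.00 Y8.00
G1 X1.53 Y3.30
G1 X5.53 Y0.39
G1 X10.47 Y0.39
G1 X14.47 Y3.30
G1 X16.00 Y8.00
M2 ; end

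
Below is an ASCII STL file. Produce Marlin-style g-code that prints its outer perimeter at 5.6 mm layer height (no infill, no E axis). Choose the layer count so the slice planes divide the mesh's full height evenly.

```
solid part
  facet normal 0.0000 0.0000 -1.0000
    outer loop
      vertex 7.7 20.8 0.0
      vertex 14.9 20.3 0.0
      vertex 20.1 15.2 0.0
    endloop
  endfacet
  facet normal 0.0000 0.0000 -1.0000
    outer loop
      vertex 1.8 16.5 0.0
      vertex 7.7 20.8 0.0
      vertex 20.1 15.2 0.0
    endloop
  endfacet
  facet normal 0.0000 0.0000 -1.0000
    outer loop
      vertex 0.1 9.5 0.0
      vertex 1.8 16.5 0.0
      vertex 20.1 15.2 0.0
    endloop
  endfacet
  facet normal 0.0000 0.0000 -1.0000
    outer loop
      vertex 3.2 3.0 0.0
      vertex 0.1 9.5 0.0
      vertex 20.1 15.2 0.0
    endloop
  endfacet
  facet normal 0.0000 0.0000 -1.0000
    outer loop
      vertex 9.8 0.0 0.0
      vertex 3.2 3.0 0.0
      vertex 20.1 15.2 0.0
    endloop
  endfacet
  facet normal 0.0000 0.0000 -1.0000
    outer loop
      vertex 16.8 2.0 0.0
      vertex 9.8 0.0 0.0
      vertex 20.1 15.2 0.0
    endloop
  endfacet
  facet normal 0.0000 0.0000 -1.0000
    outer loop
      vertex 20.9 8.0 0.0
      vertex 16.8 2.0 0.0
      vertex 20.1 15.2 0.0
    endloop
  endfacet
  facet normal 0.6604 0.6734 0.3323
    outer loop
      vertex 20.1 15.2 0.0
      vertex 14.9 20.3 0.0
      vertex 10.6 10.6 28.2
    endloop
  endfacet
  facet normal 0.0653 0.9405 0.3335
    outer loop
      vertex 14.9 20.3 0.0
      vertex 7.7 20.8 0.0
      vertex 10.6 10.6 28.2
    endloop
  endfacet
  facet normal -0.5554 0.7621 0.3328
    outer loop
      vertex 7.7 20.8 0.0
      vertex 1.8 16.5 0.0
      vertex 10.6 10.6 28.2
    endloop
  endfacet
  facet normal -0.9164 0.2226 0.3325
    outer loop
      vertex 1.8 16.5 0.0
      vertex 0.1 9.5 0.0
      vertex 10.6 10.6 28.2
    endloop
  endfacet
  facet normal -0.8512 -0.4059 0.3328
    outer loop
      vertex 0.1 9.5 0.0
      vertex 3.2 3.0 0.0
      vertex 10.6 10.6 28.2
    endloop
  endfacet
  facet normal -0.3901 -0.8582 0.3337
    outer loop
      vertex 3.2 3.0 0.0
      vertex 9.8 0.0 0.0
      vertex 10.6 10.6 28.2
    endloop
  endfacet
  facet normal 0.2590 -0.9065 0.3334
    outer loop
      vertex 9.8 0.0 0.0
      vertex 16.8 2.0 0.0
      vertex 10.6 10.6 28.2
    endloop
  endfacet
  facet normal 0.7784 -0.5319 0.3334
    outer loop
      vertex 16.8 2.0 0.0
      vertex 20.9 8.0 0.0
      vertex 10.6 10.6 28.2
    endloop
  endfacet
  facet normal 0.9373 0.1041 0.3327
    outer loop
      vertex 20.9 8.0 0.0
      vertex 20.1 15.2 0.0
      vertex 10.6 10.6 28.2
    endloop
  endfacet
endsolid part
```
; perimeter-only toolpath
G21 ; units = mm
G90 ; absolute positioning
G28 ; home
; layer 1
G0 Z5.6
G0 X18.2 Y14.3
G1 X14.0 Y18.4
G1 X8.3 Y18.8
G1 X3.6 Y15.3
G1 X2.2 Y9.7
G1 X4.7 Y4.5
G1 X10.0 Y2.1
G1 X15.6 Y3.7
G1 X18.8 Y8.5
G1 X18.2 Y14.3
; layer 2
G0 Z11.3
G0 X16.3 Y13.4
G1 X13.2 Y16.4
G1 X8.9 Y16.7
G1 X5.3 Y14.1
G1 X4.3 Y9.9
G1 X6.2 Y6.0
G1 X10.1 Y4.2
G1 X14.3 Y5.4
G1 X16.8 Y9.0
G1 X16.3 Y13.4
; layer 3
G0 Z16.9
G0 X14.4 Y12.4
G1 X12.3 Y14.5
G1 X9.4 Y14.7
G1 X7.1 Y13.0
G1 X6.4 Y10.2
G1 X7.6 Y7.6
G1 X10.3 Y6.4
G1 X13.1 Y7.2
G1 X14.7 Y9.6
G1 X14.4 Y12.4
; layer 4
G0 Z22.6
G0 X12.5 Y11.5
G1 X11.5 Y12.5
G1 X10.0 Y12.6
G1 X8.8 Y11.8
G1 X8.5 Y10.4
G1 X9.1 Y9.1
G1 X10.4 Y8.5
G1 X11.8 Y8.9
G1 X12.7 Y10.1
G1 X12.5 Y11.5
M2 ; end

The solid is a regular 9-sided pyramid, base circumscribed radius ≈ 10.6 mm, apex at z ≈ 28.2 mm. Slicing at Δz = 5.6 mm — 5 equal slices spanning the solid's height, so layer i sits at z = i·h/5 — gives 4 non-empty perimeters. Each is a 9-segment closed polygon; G0 lifts to the layer z and rapids to the start vertex, then G1 traces the edges. The cross-section shrinks linearly with z (the slice at the apex is degenerate and omitted).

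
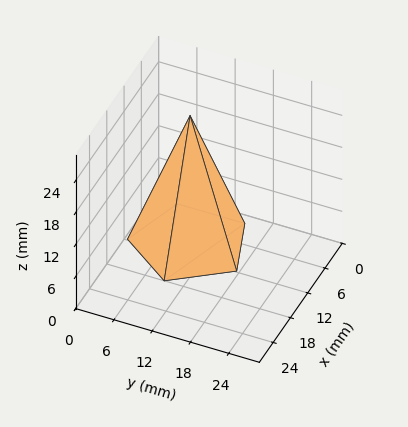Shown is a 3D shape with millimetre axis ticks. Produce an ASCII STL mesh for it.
Reading the render: the shape is a regular 5-sided pyramid, base circumscribed radius ≈ 9 mm, apex at z ≈ 24 mm (dimensions read to the nearest mm from the axis ticks). For the STL, each face is triangulated and given an outward normal.

solid part
  facet normal 0.0000 0.0000 -1.0000
    outer loop
      vertex 1.72 14.29 0.00
      vertex 11.78 17.56 0.00
      vertex 18.00 9.00 0.00
    endloop
  endfacet
  facet normal 0.0000 0.0000 -1.0000
    outer loop
      vertex 1.72 3.71 0.00
      vertex 1.72 14.29 0.00
      vertex 18.00 9.00 0.00
    endloop
  endfacet
  facet normal 0.0000 0.0000 -1.0000
    outer loop
      vertex 11.78 0.44 0.00
      vertex 1.72 3.71 0.00
      vertex 18.00 9.00 0.00
    endloop
  endfacet
  facet normal 0.7741 0.5625 0.2903
    outer loop
      vertex 18.00 9.00 0.00
      vertex 11.78 17.56 0.00
      vertex 9.00 9.00 24.00
    endloop
  endfacet
  facet normal -0.2958 0.9101 0.2903
    outer loop
      vertex 11.78 17.56 0.00
      vertex 1.72 14.29 0.00
      vertex 9.00 9.00 24.00
    endloop
  endfacet
  facet normal -0.9569 0.0000 0.2903
    outer loop
      vertex 1.72 14.29 0.00
      vertex 1.72 3.71 0.00
      vertex 9.00 9.00 24.00
    endloop
  endfacet
  facet normal -0.2958 -0.9101 0.2903
    outer loop
      vertex 1.72 3.71 0.00
      vertex 11.78 0.44 0.00
      vertex 9.00 9.00 24.00
    endloop
  endfacet
  facet normal 0.7741 -0.5625 0.2903
    outer loop
      vertex 11.78 0.44 0.00
      vertex 18.00 9.00 0.00
      vertex 9.00 9.00 24.00
    endloop
  endfacet
endsolid part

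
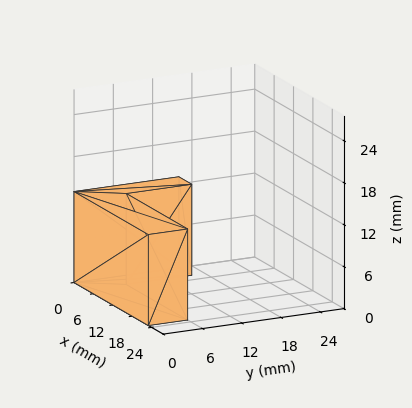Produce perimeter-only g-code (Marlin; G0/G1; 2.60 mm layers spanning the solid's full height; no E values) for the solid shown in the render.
Reading the render: the shape is an L-shaped prism: outer 23 × 16 mm, arm thicknesses ≈ 6 mm (horizontal) and 4 mm (vertical), extruded 13 mm in z (dimensions read to the nearest mm from the axis ticks). For the g-code, the solid's height is divided into equal slices at the stated Δz and each level perimeter traced with G1 moves after a G0 lift.

; perimeter-only toolpath
G21 ; units = mm
G90 ; absolute positioning
G28 ; home
; layer 1
G0 Z2.60
G0 X0.00 Y0.00
G1 X23.00 Y0.00
G1 X23.00 Y6.00
G1 X4.00 Y6.00
G1 X4.00 Y16.00
G1 X0.00 Y16.00
G1 X0.00 Y0.00
; layer 2
G0 Z5.20
G0 X0.00 Y0.00
G1 X23.00 Y0.00
G1 X23.00 Y6.00
G1 X4.00 Y6.00
G1 X4.00 Y16.00
G1 X0.00 Y16.00
G1 X0.00 Y0.00
; layer 3
G0 Z7.80
G0 X0.00 Y0.00
G1 X23.00 Y0.00
G1 X23.00 Y6.00
G1 X4.00 Y6.00
G1 X4.00 Y16.00
G1 X0.00 Y16.00
G1 X0.00 Y0.00
; layer 4
G0 Z10.40
G0 X0.00 Y0.00
G1 X23.00 Y0.00
G1 X23.00 Y6.00
G1 X4.00 Y6.00
G1 X4.00 Y16.00
G1 X0.00 Y16.00
G1 X0.00 Y0.00
; layer 5
G0 Z13.00
G0 X0.00 Y0.00
G1 X23.00 Y0.00
G1 X23.00 Y6.00
G1 X4.00 Y6.00
G1 X4.00 Y16.00
G1 X0.00 Y16.00
G1 X0.00 Y0.00
M2 ; end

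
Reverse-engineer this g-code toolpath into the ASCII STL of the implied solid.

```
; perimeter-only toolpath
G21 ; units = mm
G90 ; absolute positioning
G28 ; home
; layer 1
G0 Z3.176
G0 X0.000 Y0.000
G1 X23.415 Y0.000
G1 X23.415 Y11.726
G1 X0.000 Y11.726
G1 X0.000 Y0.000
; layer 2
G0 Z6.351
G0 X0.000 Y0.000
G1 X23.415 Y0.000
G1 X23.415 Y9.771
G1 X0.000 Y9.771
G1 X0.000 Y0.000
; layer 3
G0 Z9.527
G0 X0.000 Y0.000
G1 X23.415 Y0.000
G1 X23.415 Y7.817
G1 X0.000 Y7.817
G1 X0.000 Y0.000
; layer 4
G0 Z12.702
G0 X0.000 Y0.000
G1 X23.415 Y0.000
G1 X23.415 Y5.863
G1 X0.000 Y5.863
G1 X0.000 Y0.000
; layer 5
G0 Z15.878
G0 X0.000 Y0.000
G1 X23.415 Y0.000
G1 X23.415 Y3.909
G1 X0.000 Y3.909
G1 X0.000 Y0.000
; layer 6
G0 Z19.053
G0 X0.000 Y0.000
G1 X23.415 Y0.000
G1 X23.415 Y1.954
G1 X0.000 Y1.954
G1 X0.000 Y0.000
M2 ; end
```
solid part
  facet normal 0.0000 0.0000 -1.0000
    outer loop
      vertex 23.415 13.680 0.000
      vertex 23.415 0.000 0.000
      vertex 0.000 0.000 0.000
    endloop
  endfacet
  facet normal 0.0000 0.0000 -1.0000
    outer loop
      vertex 0.000 13.680 0.000
      vertex 23.415 13.680 0.000
      vertex 0.000 0.000 0.000
    endloop
  endfacet
  facet normal 0.0000 -1.0000 0.0000
    outer loop
      vertex 0.000 0.000 0.000
      vertex 23.415 0.000 0.000
      vertex 23.415 0.000 22.229
    endloop
  endfacet
  facet normal 0.0000 -1.0000 0.0000
    outer loop
      vertex 0.000 0.000 0.000
      vertex 23.415 0.000 22.229
      vertex 0.000 0.000 22.229
    endloop
  endfacet
  facet normal 0.0000 0.8516 0.5241
    outer loop
      vertex 0.000 0.000 22.229
      vertex 23.415 0.000 22.229
      vertex 23.415 13.680 0.000
    endloop
  endfacet
  facet normal 0.0000 0.8516 0.5241
    outer loop
      vertex 0.000 0.000 22.229
      vertex 23.415 13.680 0.000
      vertex 0.000 13.680 0.000
    endloop
  endfacet
  facet normal -1.0000 0.0000 0.0000
    outer loop
      vertex 0.000 0.000 22.229
      vertex 0.000 13.680 0.000
      vertex 0.000 0.000 0.000
    endloop
  endfacet
  facet normal 1.0000 0.0000 0.0000
    outer loop
      vertex 23.415 0.000 0.000
      vertex 23.415 13.680 0.000
      vertex 23.415 0.000 22.229
    endloop
  endfacet
endsolid part

The G0 Z moves step by Δz≈3.176 mm. The G1 loops shrink linearly with z, so the solid tapers from its base footprint up to z≈22.2. Closing with a flat bottom cap and the tapered top and triangulating gives 8 facets — a wedge (ramp): 23.4 × 13.7 mm base, rising to 22.2 mm along the y=0 edge and sloping linearly to z=0 at y=13.7.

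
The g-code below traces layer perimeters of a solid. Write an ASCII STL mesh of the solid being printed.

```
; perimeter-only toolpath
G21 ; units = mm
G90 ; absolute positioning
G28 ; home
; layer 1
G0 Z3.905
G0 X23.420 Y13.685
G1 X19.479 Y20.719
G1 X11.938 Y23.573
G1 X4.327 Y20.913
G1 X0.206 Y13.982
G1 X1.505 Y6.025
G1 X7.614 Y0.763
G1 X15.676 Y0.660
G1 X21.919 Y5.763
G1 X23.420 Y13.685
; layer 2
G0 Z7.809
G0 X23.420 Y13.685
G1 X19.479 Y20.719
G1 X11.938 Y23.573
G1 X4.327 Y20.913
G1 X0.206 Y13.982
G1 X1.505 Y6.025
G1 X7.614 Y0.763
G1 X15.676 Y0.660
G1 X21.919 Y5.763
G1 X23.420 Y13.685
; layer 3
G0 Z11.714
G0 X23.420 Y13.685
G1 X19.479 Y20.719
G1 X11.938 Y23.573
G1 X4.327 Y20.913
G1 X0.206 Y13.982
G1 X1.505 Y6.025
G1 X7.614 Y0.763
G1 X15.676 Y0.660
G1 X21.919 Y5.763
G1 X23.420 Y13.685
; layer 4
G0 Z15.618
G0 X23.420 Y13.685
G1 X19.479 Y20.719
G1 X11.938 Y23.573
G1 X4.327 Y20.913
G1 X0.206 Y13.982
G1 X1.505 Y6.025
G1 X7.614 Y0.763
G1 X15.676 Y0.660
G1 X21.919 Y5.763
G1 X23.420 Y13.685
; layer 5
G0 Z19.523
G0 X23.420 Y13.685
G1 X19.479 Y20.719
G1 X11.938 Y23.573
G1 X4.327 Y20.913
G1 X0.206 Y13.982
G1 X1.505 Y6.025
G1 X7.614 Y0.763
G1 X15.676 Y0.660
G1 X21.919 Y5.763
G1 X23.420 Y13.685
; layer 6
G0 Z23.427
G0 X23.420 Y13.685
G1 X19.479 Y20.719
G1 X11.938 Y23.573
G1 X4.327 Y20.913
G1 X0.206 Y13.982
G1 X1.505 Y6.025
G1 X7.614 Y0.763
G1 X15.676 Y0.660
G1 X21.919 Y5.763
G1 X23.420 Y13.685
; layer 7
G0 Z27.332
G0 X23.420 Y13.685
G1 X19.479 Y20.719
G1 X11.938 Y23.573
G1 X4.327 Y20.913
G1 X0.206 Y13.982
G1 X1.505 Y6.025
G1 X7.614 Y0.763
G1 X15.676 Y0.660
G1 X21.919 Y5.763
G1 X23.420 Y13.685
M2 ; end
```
solid part
  facet normal 0.0000 0.0000 -1.0000
    outer loop
      vertex 11.938 23.573 0.000
      vertex 19.479 20.719 0.000
      vertex 23.420 13.685 0.000
    endloop
  endfacet
  facet normal 0.0000 0.0000 -1.0000
    outer loop
      vertex 4.327 20.913 0.000
      vertex 11.938 23.573 0.000
      vertex 23.420 13.685 0.000
    endloop
  endfacet
  facet normal 0.0000 0.0000 -1.0000
    outer loop
      vertex 0.206 13.982 0.000
      vertex 4.327 20.913 0.000
      vertex 23.420 13.685 0.000
    endloop
  endfacet
  facet normal 0.0000 0.0000 -1.0000
    outer loop
      vertex 1.505 6.025 0.000
      vertex 0.206 13.982 0.000
      vertex 23.420 13.685 0.000
    endloop
  endfacet
  facet normal 0.0000 0.0000 -1.0000
    outer loop
      vertex 7.614 0.763 0.000
      vertex 1.505 6.025 0.000
      vertex 23.420 13.685 0.000
    endloop
  endfacet
  facet normal 0.0000 0.0000 -1.0000
    outer loop
      vertex 15.676 0.660 0.000
      vertex 7.614 0.763 0.000
      vertex 23.420 13.685 0.000
    endloop
  endfacet
  facet normal 0.0000 0.0000 -1.0000
    outer loop
      vertex 21.919 5.763 0.000
      vertex 15.676 0.660 0.000
      vertex 23.420 13.685 0.000
    endloop
  endfacet
  facet normal 0.0000 0.0000 1.0000
    outer loop
      vertex 23.420 13.685 27.332
      vertex 19.479 20.719 27.332
      vertex 11.938 23.573 27.332
    endloop
  endfacet
  facet normal 0.0000 0.0000 1.0000
    outer loop
      vertex 23.420 13.685 27.332
      vertex 11.938 23.573 27.332
      vertex 4.327 20.913 27.332
    endloop
  endfacet
  facet normal 0.0000 0.0000 1.0000
    outer loop
      vertex 23.420 13.685 27.332
      vertex 4.327 20.913 27.332
      vertex 0.206 13.982 27.332
    endloop
  endfacet
  facet normal 0.0000 0.0000 1.0000
    outer loop
      vertex 23.420 13.685 27.332
      vertex 0.206 13.982 27.332
      vertex 1.505 6.025 27.332
    endloop
  endfacet
  facet normal 0.0000 0.0000 1.0000
    outer loop
      vertex 23.420 13.685 27.332
      vertex 1.505 6.025 27.332
      vertex 7.614 0.763 27.332
    endloop
  endfacet
  facet normal 0.0000 0.0000 1.0000
    outer loop
      vertex 23.420 13.685 27.332
      vertex 7.614 0.763 27.332
      vertex 15.676 0.660 27.332
    endloop
  endfacet
  facet normal 0.0000 0.0000 1.0000
    outer loop
      vertex 23.420 13.685 27.332
      vertex 15.676 0.660 27.332
      vertex 21.919 5.763 27.332
    endloop
  endfacet
  facet normal 0.8724 0.4888 0.0000
    outer loop
      vertex 23.420 13.685 0.000
      vertex 19.479 20.719 0.000
      vertex 19.479 20.719 27.332
    endloop
  endfacet
  facet normal 0.8724 0.4888 0.0000
    outer loop
      vertex 23.420 13.685 0.000
      vertex 19.479 20.719 27.332
      vertex 23.420 13.685 27.332
    endloop
  endfacet
  facet normal 0.3540 0.9353 0.0000
    outer loop
      vertex 19.479 20.719 0.000
      vertex 11.938 23.573 0.000
      vertex 11.938 23.573 27.332
    endloop
  endfacet
  facet normal 0.3540 0.9353 0.0000
    outer loop
      vertex 19.479 20.719 0.000
      vertex 11.938 23.573 27.332
      vertex 19.479 20.719 27.332
    endloop
  endfacet
  facet normal -0.3299 0.9440 0.0000
    outer loop
      vertex 11.938 23.573 0.000
      vertex 4.327 20.913 0.000
      vertex 4.327 20.913 27.332
    endloop
  endfacet
  facet normal -0.3299 0.9440 0.0000
    outer loop
      vertex 11.938 23.573 0.000
      vertex 4.327 20.913 27.332
      vertex 11.938 23.573 27.332
    endloop
  endfacet
  facet normal -0.8595 0.5111 0.0000
    outer loop
      vertex 4.327 20.913 0.000
      vertex 0.206 13.982 0.000
      vertex 0.206 13.982 27.332
    endloop
  endfacet
  facet normal -0.8595 0.5111 0.0000
    outer loop
      vertex 4.327 20.913 0.000
      vertex 0.206 13.982 27.332
      vertex 4.327 20.913 27.332
    endloop
  endfacet
  facet normal -0.9869 -0.1611 0.0000
    outer loop
      vertex 0.206 13.982 0.000
      vertex 1.505 6.025 0.000
      vertex 1.505 6.025 27.332
    endloop
  endfacet
  facet normal -0.9869 -0.1611 0.0000
    outer loop
      vertex 0.206 13.982 0.000
      vertex 1.505 6.025 27.332
      vertex 0.206 13.982 27.332
    endloop
  endfacet
  facet normal -0.6526 -0.7577 0.0000
    outer loop
      vertex 1.505 6.025 0.000
      vertex 7.614 0.763 0.000
      vertex 7.614 0.763 27.332
    endloop
  endfacet
  facet normal -0.6526 -0.7577 0.0000
    outer loop
      vertex 1.505 6.025 0.000
      vertex 7.614 0.763 27.332
      vertex 1.505 6.025 27.332
    endloop
  endfacet
  facet normal -0.0128 -0.9999 0.0000
    outer loop
      vertex 7.614 0.763 0.000
      vertex 15.676 0.660 0.000
      vertex 15.676 0.660 27.332
    endloop
  endfacet
  facet normal -0.0128 -0.9999 0.0000
    outer loop
      vertex 7.614 0.763 0.000
      vertex 15.676 0.660 27.332
      vertex 7.614 0.763 27.332
    endloop
  endfacet
  facet normal 0.6329 -0.7743 0.0000
    outer loop
      vertex 15.676 0.660 0.000
      vertex 21.919 5.763 0.000
      vertex 21.919 5.763 27.332
    endloop
  endfacet
  facet normal 0.6329 -0.7743 0.0000
    outer loop
      vertex 15.676 0.660 0.000
      vertex 21.919 5.763 27.332
      vertex 15.676 0.660 27.332
    endloop
  endfacet
  facet normal 0.9825 -0.1862 0.0000
    outer loop
      vertex 21.919 5.763 0.000
      vertex 23.420 13.685 0.000
      vertex 23.420 13.685 27.332
    endloop
  endfacet
  facet normal 0.9825 -0.1862 0.0000
    outer loop
      vertex 21.919 5.763 0.000
      vertex 23.420 13.685 27.332
      vertex 21.919 5.763 27.332
    endloop
  endfacet
endsolid part

The G0 Z moves step by Δz≈3.905 mm. Every layer's G1 loop is the same polygon, so the solid is a straight extrusion of it from z=0 to z≈27.3. Closing with flat bottom and top caps and triangulating gives 32 facets — a regular 9-sided prism (a cylinder approximated with 9 flat sides), circumscribed radius ≈ 11.8 mm, height ≈ 27.3 mm.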